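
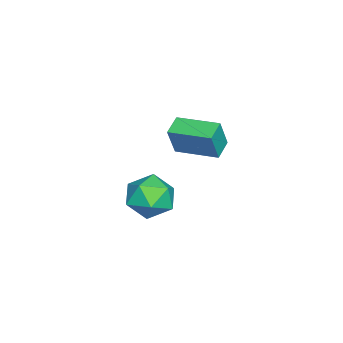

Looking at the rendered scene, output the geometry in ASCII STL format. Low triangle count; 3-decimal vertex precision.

solid 
facet normal -0.013 0.163 0.987
outer loop
vertex 3.909 -2.915 0.7
vertex 3.061 -3.782 0.832
vertex 4.244 -4.072 0.895
endloop
endfacet
facet normal 0.631 0.303 0.714
outer loop
vertex 3.909 -2.915 0.7
vertex 4.244 -4.072 0.895
vertex 4.843 -3.393 0.077
endloop
endfacet
facet normal 0.554 0.805 0.212
outer loop
vertex 3.909 -2.915 0.7
vertex 4.843 -3.393 0.077
vertex 4.029 -2.684 -0.491
endloop
endfacet
facet normal -0.139 0.975 0.175
outer loop
vertex 3.909 -2.915 0.7
vertex 4.029 -2.684 -0.491
vertex 2.928 -2.925 -0.025
endloop
endfacet
facet normal -0.489 0.578 0.654
outer loop
vertex 3.909 -2.915 0.7
vertex 2.928 -2.925 -0.025
vertex 3.061 -3.782 0.832
endloop
endfacet
facet normal 0.871 -0.289 0.398
outer loop
vertex 4.843 -3.393 0.077
vertex 4.244 -4.072 0.895
vertex 4.572 -4.555 -0.175
endloop
endfacet
facet normal -0.171 -0.517 0.839
outer loop
vertex 4.244 -4.072 0.895
vertex 3.061 -3.782 0.832
vertex 3.471 -4.796 0.291
endloop
endfacet
facet normal -0.941 0.154 0.300
outer loop
vertex 3.061 -3.782 0.832
vertex 2.928 -2.925 -0.025
vertex 2.657 -4.087 -0.277
endloop
endfacet
facet normal -0.375 0.796 -0.474
outer loop
vertex 2.928 -2.925 -0.025
vertex 4.029 -2.684 -0.491
vertex 3.256 -3.408 -1.095
endloop
endfacet
facet normal 0.745 0.523 -0.415
outer loop
vertex 4.029 -2.684 -0.491
vertex 4.843 -3.393 0.077
vertex 4.439 -3.698 -1.032
endloop
endfacet
facet normal 0.139 -0.975 -0.175
outer loop
vertex 3.591 -4.565 -0.9
vertex 4.572 -4.555 -0.175
vertex 3.471 -4.796 0.291
endloop
endfacet
facet normal -0.554 -0.805 -0.212
outer loop
vertex 3.591 -4.565 -0.9
vertex 3.471 -4.796 0.291
vertex 2.657 -4.087 -0.277
endloop
endfacet
facet normal -0.631 -0.303 -0.714
outer loop
vertex 3.591 -4.565 -0.9
vertex 2.657 -4.087 -0.277
vertex 3.256 -3.408 -1.095
endloop
endfacet
facet normal 0.013 -0.163 -0.987
outer loop
vertex 3.591 -4.565 -0.9
vertex 3.256 -3.408 -1.095
vertex 4.439 -3.698 -1.032
endloop
endfacet
facet normal 0.489 -0.578 -0.654
outer loop
vertex 3.591 -4.565 -0.9
vertex 4.439 -3.698 -1.032
vertex 4.572 -4.555 -0.175
endloop
endfacet
facet normal 0.375 -0.796 0.474
outer loop
vertex 3.471 -4.796 0.291
vertex 4.572 -4.555 -0.175
vertex 4.244 -4.072 0.895
endloop
endfacet
facet normal -0.745 -0.523 0.415
outer loop
vertex 2.657 -4.087 -0.277
vertex 3.471 -4.796 0.291
vertex 3.061 -3.782 0.832
endloop
endfacet
facet normal -0.871 0.289 -0.398
outer loop
vertex 3.256 -3.408 -1.095
vertex 2.657 -4.087 -0.277
vertex 2.928 -2.925 -0.025
endloop
endfacet
facet normal 0.171 0.517 -0.839
outer loop
vertex 4.439 -3.698 -1.032
vertex 3.256 -3.408 -1.095
vertex 4.029 -2.684 -0.491
endloop
endfacet
facet normal 0.941 -0.154 -0.300
outer loop
vertex 4.572 -4.555 -0.175
vertex 4.439 -3.698 -1.032
vertex 4.843 -3.393 0.077
endloop
endfacet
facet normal -0.947 0.135 0.293
outer loop
vertex -1.964 -4.124 1.01
vertex -1.596 -2.028 1.232
vertex -2.406 -3.883 -0.53
endloop
endfacet
facet normal -0.172 -0.980 -0.104
outer loop
vertex -1.364 -4.032 -0.852
vertex -1.964 -4.124 1.01
vertex -2.406 -3.883 -0.53
endloop
endfacet
facet normal -0.947 0.136 0.292
outer loop
vertex -2.406 -3.883 -0.53
vertex -1.596 -2.028 1.232
vertex -2.037 -1.787 -0.308
endloop
endfacet
facet normal -0.272 0.149 -0.951
outer loop
vertex -2.037 -1.787 -0.308
vertex -1.364 -4.032 -0.852
vertex -2.406 -3.883 -0.53
endloop
endfacet
facet normal 0.273 -0.149 0.951
outer loop
vertex -1.964 -4.124 1.01
vertex -0.554 -2.177 0.91
vertex -1.596 -2.028 1.232
endloop
endfacet
facet normal -0.172 -0.980 -0.104
outer loop
vertex -0.923 -4.273 0.688
vertex -1.964 -4.124 1.01
vertex -1.364 -4.032 -0.852
endloop
endfacet
facet normal 0.273 -0.149 0.951
outer loop
vertex -0.923 -4.273 0.688
vertex -0.554 -2.177 0.91
vertex -1.964 -4.124 1.01
endloop
endfacet
facet normal 0.172 0.980 0.104
outer loop
vertex -1.596 -2.028 1.232
vertex -0.554 -2.177 0.91
vertex -2.037 -1.787 -0.308
endloop
endfacet
facet normal -0.273 0.149 -0.951
outer loop
vertex -0.996 -1.936 -0.63
vertex -1.364 -4.032 -0.852
vertex -2.037 -1.787 -0.308
endloop
endfacet
facet normal 0.172 0.980 0.104
outer loop
vertex -2.037 -1.787 -0.308
vertex -0.554 -2.177 0.91
vertex -0.996 -1.936 -0.63
endloop
endfacet
facet normal 0.947 -0.135 -0.292
outer loop
vertex -0.996 -1.936 -0.63
vertex -0.923 -4.273 0.688
vertex -1.364 -4.032 -0.852
endloop
endfacet
facet normal 0.946 -0.136 -0.293
outer loop
vertex -0.554 -2.177 0.91
vertex -0.923 -4.273 0.688
vertex -0.996 -1.936 -0.63
endloop
endfacet

endsolid


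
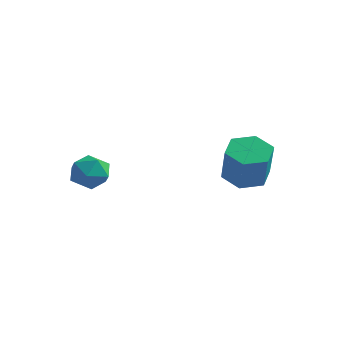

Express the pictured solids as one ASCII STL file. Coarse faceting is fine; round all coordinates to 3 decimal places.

solid 
facet normal -0.296 0.350 -0.889
outer loop
vertex 4.401 3.494 -4.022
vertex 3.699 2.742 -4.085
vertex 3.452 3.642 -3.648
endloop
endfacet
facet normal 0.255 0.926 0.280
outer loop
vertex 4.401 3.494 -4.022
vertex 3.452 3.642 -3.648
vertex 4.962 2.829 -2.333
endloop
endfacet
facet normal 0.255 0.926 0.280
outer loop
vertex 4.962 2.829 -2.333
vertex 3.452 3.642 -3.648
vertex 4.014 2.977 -1.959
endloop
endfacet
facet normal 0.296 -0.350 0.889
outer loop
vertex 4.962 2.829 -2.333
vertex 4.014 2.977 -1.959
vertex 4.261 2.078 -2.395
endloop
endfacet
facet normal -0.296 0.350 -0.889
outer loop
vertex 3.452 3.642 -3.648
vertex 3.699 2.742 -4.085
vertex 2.751 2.89 -3.711
endloop
endfacet
facet normal -0.670 0.587 0.454
outer loop
vertex 3.452 3.642 -3.648
vertex 2.751 2.89 -3.711
vertex 4.014 2.977 -1.959
endloop
endfacet
facet normal -0.670 0.588 0.454
outer loop
vertex 4.014 2.977 -1.959
vertex 2.751 2.89 -3.711
vertex 3.312 2.226 -2.022
endloop
endfacet
facet normal 0.295 -0.350 0.889
outer loop
vertex 4.014 2.977 -1.959
vertex 3.312 2.226 -2.022
vertex 4.261 2.078 -2.395
endloop
endfacet
facet normal -0.296 0.350 -0.889
outer loop
vertex 2.751 2.89 -3.711
vertex 3.699 2.742 -4.085
vertex 2.998 1.991 -4.147
endloop
endfacet
facet normal -0.925 -0.338 0.174
outer loop
vertex 2.751 2.89 -3.711
vertex 2.998 1.991 -4.147
vertex 3.312 2.226 -2.022
endloop
endfacet
facet normal -0.925 -0.338 0.174
outer loop
vertex 3.312 2.226 -2.022
vertex 2.998 1.991 -4.147
vertex 3.559 1.326 -2.458
endloop
endfacet
facet normal 0.295 -0.350 0.889
outer loop
vertex 3.312 2.226 -2.022
vertex 3.559 1.326 -2.458
vertex 4.261 2.078 -2.395
endloop
endfacet
facet normal -0.296 0.350 -0.889
outer loop
vertex 2.998 1.991 -4.147
vertex 3.699 2.742 -4.085
vertex 3.946 1.843 -4.521
endloop
endfacet
facet normal -0.255 -0.926 -0.280
outer loop
vertex 2.998 1.991 -4.147
vertex 3.946 1.843 -4.521
vertex 3.559 1.326 -2.458
endloop
endfacet
facet normal -0.255 -0.926 -0.280
outer loop
vertex 3.559 1.326 -2.458
vertex 3.946 1.843 -4.521
vertex 4.508 1.178 -2.832
endloop
endfacet
facet normal 0.296 -0.350 0.889
outer loop
vertex 3.559 1.326 -2.458
vertex 4.508 1.178 -2.832
vertex 4.261 2.078 -2.395
endloop
endfacet
facet normal -0.295 0.350 -0.889
outer loop
vertex 3.946 1.843 -4.521
vertex 3.699 2.742 -4.085
vertex 4.648 2.594 -4.458
endloop
endfacet
facet normal 0.670 -0.588 -0.454
outer loop
vertex 3.946 1.843 -4.521
vertex 4.648 2.594 -4.458
vertex 4.508 1.178 -2.832
endloop
endfacet
facet normal 0.671 -0.587 -0.454
outer loop
vertex 4.508 1.178 -2.832
vertex 4.648 2.594 -4.458
vertex 5.209 1.93 -2.769
endloop
endfacet
facet normal 0.296 -0.350 0.889
outer loop
vertex 4.508 1.178 -2.832
vertex 5.209 1.93 -2.769
vertex 4.261 2.078 -2.395
endloop
endfacet
facet normal -0.295 0.350 -0.889
outer loop
vertex 4.648 2.594 -4.458
vertex 3.699 2.742 -4.085
vertex 4.401 3.494 -4.022
endloop
endfacet
facet normal 0.925 0.338 -0.174
outer loop
vertex 4.648 2.594 -4.458
vertex 4.401 3.494 -4.022
vertex 5.209 1.93 -2.769
endloop
endfacet
facet normal 0.925 0.338 -0.174
outer loop
vertex 5.209 1.93 -2.769
vertex 4.401 3.494 -4.022
vertex 4.962 2.829 -2.333
endloop
endfacet
facet normal 0.296 -0.350 0.889
outer loop
vertex 5.209 1.93 -2.769
vertex 4.962 2.829 -2.333
vertex 4.261 2.078 -2.395
endloop
endfacet
facet normal -0.137 -0.094 0.986
outer loop
vertex -0.832 -1.87 -2.466
vertex -0.845 -2.811 -2.558
vertex -0.027 -2.363 -2.401
endloop
endfacet
facet normal 0.235 0.495 0.837
outer loop
vertex -0.832 -1.87 -2.466
vertex -0.027 -2.363 -2.401
vertex -0.045 -1.546 -2.879
endloop
endfacet
facet normal -0.159 0.901 0.404
outer loop
vertex -0.832 -1.87 -2.466
vertex -0.045 -1.546 -2.879
vertex -0.874 -1.49 -3.331
endloop
endfacet
facet normal -0.776 0.563 0.285
outer loop
vertex -0.832 -1.87 -2.466
vertex -0.874 -1.49 -3.331
vertex -1.369 -2.272 -3.133
endloop
endfacet
facet normal -0.762 -0.053 0.645
outer loop
vertex -0.832 -1.87 -2.466
vertex -1.369 -2.272 -3.133
vertex -0.845 -2.811 -2.558
endloop
endfacet
facet normal 0.823 0.300 0.482
outer loop
vertex -0.045 -1.546 -2.879
vertex -0.027 -2.363 -2.401
vertex 0.429 -2.288 -3.227
endloop
endfacet
facet normal 0.220 -0.655 0.723
outer loop
vertex -0.027 -2.363 -2.401
vertex -0.845 -2.811 -2.558
vertex -0.066 -3.07 -3.029
endloop
endfacet
facet normal -0.792 -0.586 0.172
outer loop
vertex -0.845 -2.811 -2.558
vertex -1.369 -2.272 -3.133
vertex -0.895 -3.014 -3.481
endloop
endfacet
facet normal -0.813 0.411 -0.412
outer loop
vertex -1.369 -2.272 -3.133
vertex -0.874 -1.49 -3.331
vertex -0.913 -2.197 -3.959
endloop
endfacet
facet normal 0.185 0.958 -0.221
outer loop
vertex -0.874 -1.49 -3.331
vertex -0.045 -1.546 -2.879
vertex -0.095 -1.749 -3.802
endloop
endfacet
facet normal 0.776 -0.563 -0.285
outer loop
vertex -0.108 -2.69 -3.894
vertex 0.429 -2.288 -3.227
vertex -0.066 -3.07 -3.029
endloop
endfacet
facet normal 0.159 -0.901 -0.404
outer loop
vertex -0.108 -2.69 -3.894
vertex -0.066 -3.07 -3.029
vertex -0.895 -3.014 -3.481
endloop
endfacet
facet normal -0.235 -0.495 -0.837
outer loop
vertex -0.108 -2.69 -3.894
vertex -0.895 -3.014 -3.481
vertex -0.913 -2.197 -3.959
endloop
endfacet
facet normal 0.137 0.094 -0.986
outer loop
vertex -0.108 -2.69 -3.894
vertex -0.913 -2.197 -3.959
vertex -0.095 -1.749 -3.802
endloop
endfacet
facet normal 0.762 0.053 -0.645
outer loop
vertex -0.108 -2.69 -3.894
vertex -0.095 -1.749 -3.802
vertex 0.429 -2.288 -3.227
endloop
endfacet
facet normal 0.813 -0.411 0.412
outer loop
vertex -0.066 -3.07 -3.029
vertex 0.429 -2.288 -3.227
vertex -0.027 -2.363 -2.401
endloop
endfacet
facet normal -0.185 -0.958 0.221
outer loop
vertex -0.895 -3.014 -3.481
vertex -0.066 -3.07 -3.029
vertex -0.845 -2.811 -2.558
endloop
endfacet
facet normal -0.823 -0.300 -0.482
outer loop
vertex -0.913 -2.197 -3.959
vertex -0.895 -3.014 -3.481
vertex -1.369 -2.272 -3.133
endloop
endfacet
facet normal -0.220 0.655 -0.723
outer loop
vertex -0.095 -1.749 -3.802
vertex -0.913 -2.197 -3.959
vertex -0.874 -1.49 -3.331
endloop
endfacet
facet normal 0.792 0.586 -0.172
outer loop
vertex 0.429 -2.288 -3.227
vertex -0.095 -1.749 -3.802
vertex -0.045 -1.546 -2.879
endloop
endfacet

endsolid


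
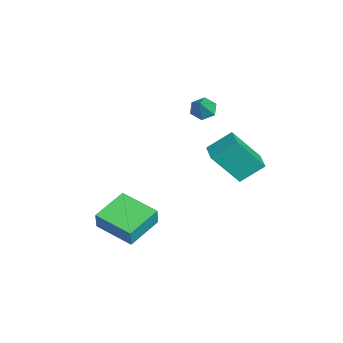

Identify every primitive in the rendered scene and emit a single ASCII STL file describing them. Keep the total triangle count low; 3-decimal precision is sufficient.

solid 
facet normal -0.634 0.201 -0.747
outer loop
vertex -1.442 0.559 2.551
vertex -1.89 0.678 2.963
vertex -1.518 1.134 2.77
endloop
endfacet
facet normal 0.959 0.203 -0.199
outer loop
vertex -1.442 0.559 2.551
vertex -1.518 1.134 2.77
vertex -1.15 0.442 3.837
endloop
endfacet
facet normal -0.634 0.201 -0.747
outer loop
vertex -1.518 1.134 2.77
vertex -1.89 0.678 2.963
vertex -1.966 1.253 3.182
endloop
endfacet
facet normal 0.516 0.789 0.334
outer loop
vertex -1.518 1.134 2.77
vertex -1.966 1.253 3.182
vertex -1.15 0.442 3.837
endloop
endfacet
facet normal -0.632 0.201 -0.748
outer loop
vertex -1.966 1.253 3.182
vertex -1.89 0.678 2.963
vertex -2.339 0.796 3.374
endloop
endfacet
facet normal -0.180 0.502 0.846
outer loop
vertex -1.966 1.253 3.182
vertex -2.339 0.796 3.374
vertex -1.15 0.442 3.837
endloop
endfacet
facet normal -0.632 0.201 -0.748
outer loop
vertex -2.339 0.796 3.374
vertex -1.89 0.678 2.963
vertex -2.263 0.221 3.155
endloop
endfacet
facet normal -0.431 -0.370 0.823
outer loop
vertex -2.339 0.796 3.374
vertex -2.263 0.221 3.155
vertex -1.15 0.442 3.837
endloop
endfacet
facet normal -0.633 0.202 -0.748
outer loop
vertex -2.263 0.221 3.155
vertex -1.89 0.678 2.963
vertex -1.815 0.103 2.744
endloop
endfacet
facet normal 0.013 -0.957 0.289
outer loop
vertex -2.263 0.221 3.155
vertex -1.815 0.103 2.744
vertex -1.15 0.442 3.837
endloop
endfacet
facet normal -0.633 0.202 -0.747
outer loop
vertex -1.815 0.103 2.744
vertex -1.89 0.678 2.963
vertex -1.442 0.559 2.551
endloop
endfacet
facet normal 0.707 -0.672 -0.222
outer loop
vertex -1.815 0.103 2.744
vertex -1.442 0.559 2.551
vertex -1.15 0.442 3.837
endloop
endfacet
facet normal -0.997 -0.073 -0.034
outer loop
vertex 1.402 0.417 2.796
vertex 1.296 1.488 3.61
vertex 1.367 1.643 1.178
endloop
endfacet
facet normal 0.079 -0.794 -0.603
outer loop
vertex 2.304 1.712 1.21
vertex 1.402 0.417 2.796
vertex 1.367 1.643 1.178
endloop
endfacet
facet normal -0.997 -0.073 -0.034
outer loop
vertex 1.367 1.643 1.178
vertex 1.296 1.488 3.61
vertex 1.261 2.714 1.992
endloop
endfacet
facet normal -0.017 0.604 -0.797
outer loop
vertex 1.261 2.714 1.992
vertex 2.304 1.712 1.21
vertex 1.367 1.643 1.178
endloop
endfacet
facet normal 0.017 -0.604 0.797
outer loop
vertex 1.402 0.417 2.796
vertex 2.233 1.557 3.642
vertex 1.296 1.488 3.61
endloop
endfacet
facet normal 0.079 -0.794 -0.603
outer loop
vertex 2.339 0.486 2.828
vertex 1.402 0.417 2.796
vertex 2.304 1.712 1.21
endloop
endfacet
facet normal 0.017 -0.604 0.797
outer loop
vertex 2.339 0.486 2.828
vertex 2.233 1.557 3.642
vertex 1.402 0.417 2.796
endloop
endfacet
facet normal -0.079 0.794 0.603
outer loop
vertex 1.296 1.488 3.61
vertex 2.233 1.557 3.642
vertex 1.261 2.714 1.992
endloop
endfacet
facet normal -0.017 0.604 -0.797
outer loop
vertex 2.198 2.783 2.024
vertex 2.304 1.712 1.21
vertex 1.261 2.714 1.992
endloop
endfacet
facet normal -0.079 0.794 0.603
outer loop
vertex 1.261 2.714 1.992
vertex 2.233 1.557 3.642
vertex 2.198 2.783 2.024
endloop
endfacet
facet normal 0.997 0.073 0.034
outer loop
vertex 2.198 2.783 2.024
vertex 2.339 0.486 2.828
vertex 2.304 1.712 1.21
endloop
endfacet
facet normal 0.997 0.073 0.034
outer loop
vertex 2.233 1.557 3.642
vertex 2.339 0.486 2.828
vertex 2.198 2.783 2.024
endloop
endfacet
facet normal -0.680 0.696 0.230
outer loop
vertex 0.963 -3.063 -0.144
vertex 2.245 -1.717 -0.425
vertex 0.711 -3.011 -1.048
endloop
endfacet
facet normal -0.682 -0.716 0.149
outer loop
vertex 1.915 -4.243 -1.455
vertex 0.963 -3.063 -0.144
vertex 0.711 -3.011 -1.048
endloop
endfacet
facet normal -0.680 0.696 0.230
outer loop
vertex 0.711 -3.011 -1.048
vertex 2.245 -1.717 -0.425
vertex 1.993 -1.665 -1.329
endloop
endfacet
facet normal -0.269 0.055 -0.962
outer loop
vertex 1.993 -1.665 -1.329
vertex 1.915 -4.243 -1.455
vertex 0.711 -3.011 -1.048
endloop
endfacet
facet normal 0.269 -0.055 0.962
outer loop
vertex 0.963 -3.063 -0.144
vertex 3.449 -2.949 -0.832
vertex 2.245 -1.717 -0.425
endloop
endfacet
facet normal -0.682 -0.716 0.149
outer loop
vertex 2.167 -4.295 -0.551
vertex 0.963 -3.063 -0.144
vertex 1.915 -4.243 -1.455
endloop
endfacet
facet normal 0.269 -0.055 0.962
outer loop
vertex 2.167 -4.295 -0.551
vertex 3.449 -2.949 -0.832
vertex 0.963 -3.063 -0.144
endloop
endfacet
facet normal 0.682 0.716 -0.149
outer loop
vertex 2.245 -1.717 -0.425
vertex 3.449 -2.949 -0.832
vertex 1.993 -1.665 -1.329
endloop
endfacet
facet normal -0.269 0.055 -0.962
outer loop
vertex 3.197 -2.897 -1.736
vertex 1.915 -4.243 -1.455
vertex 1.993 -1.665 -1.329
endloop
endfacet
facet normal 0.682 0.716 -0.149
outer loop
vertex 1.993 -1.665 -1.329
vertex 3.449 -2.949 -0.832
vertex 3.197 -2.897 -1.736
endloop
endfacet
facet normal 0.680 -0.696 -0.230
outer loop
vertex 3.197 -2.897 -1.736
vertex 2.167 -4.295 -0.551
vertex 1.915 -4.243 -1.455
endloop
endfacet
facet normal 0.680 -0.696 -0.230
outer loop
vertex 3.449 -2.949 -0.832
vertex 2.167 -4.295 -0.551
vertex 3.197 -2.897 -1.736
endloop
endfacet

endsolid


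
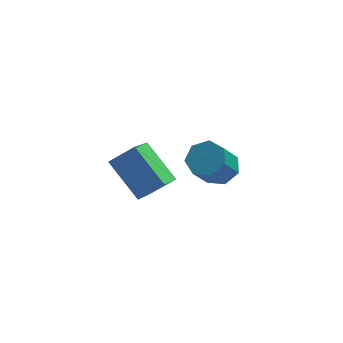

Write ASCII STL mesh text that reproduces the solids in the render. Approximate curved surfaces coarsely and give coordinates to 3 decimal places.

solid 
facet normal -0.813 -0.189 -0.551
outer loop
vertex -1.464 0.225 2.066
vertex -1.117 1.544 1.103
vertex -0.642 -0.656 1.155
endloop
endfacet
facet normal -0.208 -0.790 0.577
outer loop
vertex 0.097 -0.484 1.657
vertex -1.464 0.225 2.066
vertex -0.642 -0.656 1.155
endloop
endfacet
facet normal -0.813 -0.189 -0.551
outer loop
vertex -0.642 -0.656 1.155
vertex -1.117 1.544 1.103
vertex -0.295 0.664 0.192
endloop
endfacet
facet normal 0.545 -0.583 -0.603
outer loop
vertex -0.295 0.664 0.192
vertex 0.097 -0.484 1.657
vertex -0.642 -0.656 1.155
endloop
endfacet
facet normal -0.545 0.583 0.602
outer loop
vertex -1.464 0.225 2.066
vertex -0.378 1.716 1.605
vertex -1.117 1.544 1.103
endloop
endfacet
facet normal -0.208 -0.791 0.576
outer loop
vertex -0.725 0.396 2.568
vertex -1.464 0.225 2.066
vertex 0.097 -0.484 1.657
endloop
endfacet
facet normal -0.545 0.583 0.603
outer loop
vertex -0.725 0.396 2.568
vertex -0.378 1.716 1.605
vertex -1.464 0.225 2.066
endloop
endfacet
facet normal 0.208 0.790 -0.576
outer loop
vertex -1.117 1.544 1.103
vertex -0.378 1.716 1.605
vertex -0.295 0.664 0.192
endloop
endfacet
facet normal 0.544 -0.583 -0.603
outer loop
vertex 0.444 0.835 0.694
vertex 0.097 -0.484 1.657
vertex -0.295 0.664 0.192
endloop
endfacet
facet normal 0.209 0.790 -0.576
outer loop
vertex -0.295 0.664 0.192
vertex -0.378 1.716 1.605
vertex 0.444 0.835 0.694
endloop
endfacet
facet normal 0.813 0.189 0.551
outer loop
vertex 0.444 0.835 0.694
vertex -0.725 0.396 2.568
vertex 0.097 -0.484 1.657
endloop
endfacet
facet normal 0.813 0.188 0.551
outer loop
vertex -0.378 1.716 1.605
vertex -0.725 0.396 2.568
vertex 0.444 0.835 0.694
endloop
endfacet
facet normal 0.368 0.486 -0.793
outer loop
vertex 2.383 3.343 -1.325
vertex 1.82 3.704 -1.365
vertex 2.379 3.84 -1.022
endloop
endfacet
facet normal 0.930 -0.186 0.318
outer loop
vertex 2.383 3.343 -1.325
vertex 2.379 3.84 -1.022
vertex 1.923 2.736 -0.334
endloop
endfacet
facet normal 0.930 -0.186 0.318
outer loop
vertex 1.923 2.736 -0.334
vertex 2.379 3.84 -1.022
vertex 1.919 3.233 -0.031
endloop
endfacet
facet normal -0.369 -0.486 0.792
outer loop
vertex 1.923 2.736 -0.334
vertex 1.919 3.233 -0.031
vertex 1.36 3.096 -0.375
endloop
endfacet
facet normal 0.368 0.486 -0.793
outer loop
vertex 2.379 3.84 -1.022
vertex 1.82 3.704 -1.365
vertex 1.954 4.234 -0.978
endloop
endfacet
facet normal 0.574 0.552 0.605
outer loop
vertex 2.379 3.84 -1.022
vertex 1.954 4.234 -0.978
vertex 1.919 3.233 -0.031
endloop
endfacet
facet normal 0.574 0.552 0.605
outer loop
vertex 1.919 3.233 -0.031
vertex 1.954 4.234 -0.978
vertex 1.494 3.627 0.013
endloop
endfacet
facet normal -0.369 -0.486 0.792
outer loop
vertex 1.919 3.233 -0.031
vertex 1.494 3.627 0.013
vertex 1.36 3.096 -0.375
endloop
endfacet
facet normal 0.369 0.485 -0.793
outer loop
vertex 1.954 4.234 -0.978
vertex 1.82 3.704 -1.365
vertex 1.428 4.229 -1.226
endloop
endfacet
facet normal -0.214 0.874 0.436
outer loop
vertex 1.954 4.234 -0.978
vertex 1.428 4.229 -1.226
vertex 1.494 3.627 0.013
endloop
endfacet
facet normal -0.216 0.874 0.436
outer loop
vertex 1.494 3.627 0.013
vertex 1.428 4.229 -1.226
vertex 0.968 3.621 -0.235
endloop
endfacet
facet normal -0.368 -0.486 0.793
outer loop
vertex 1.494 3.627 0.013
vertex 0.968 3.621 -0.235
vertex 1.36 3.096 -0.375
endloop
endfacet
facet normal 0.369 0.485 -0.793
outer loop
vertex 1.428 4.229 -1.226
vertex 1.82 3.704 -1.365
vertex 1.197 3.828 -1.579
endloop
endfacet
facet normal -0.841 0.538 -0.060
outer loop
vertex 1.428 4.229 -1.226
vertex 1.197 3.828 -1.579
vertex 0.968 3.621 -0.235
endloop
endfacet
facet normal -0.840 0.539 -0.060
outer loop
vertex 0.968 3.621 -0.235
vertex 1.197 3.828 -1.579
vertex 0.737 3.221 -0.588
endloop
endfacet
facet normal -0.368 -0.486 0.792
outer loop
vertex 0.968 3.621 -0.235
vertex 0.737 3.221 -0.588
vertex 1.36 3.096 -0.375
endloop
endfacet
facet normal 0.369 0.486 -0.792
outer loop
vertex 1.197 3.828 -1.579
vertex 1.82 3.704 -1.365
vertex 1.436 3.334 -1.771
endloop
endfacet
facet normal -0.834 -0.204 -0.512
outer loop
vertex 1.197 3.828 -1.579
vertex 1.436 3.334 -1.771
vertex 0.737 3.221 -0.588
endloop
endfacet
facet normal -0.835 -0.202 -0.512
outer loop
vertex 0.737 3.221 -0.588
vertex 1.436 3.334 -1.771
vertex 0.975 2.726 -0.78
endloop
endfacet
facet normal -0.368 -0.485 0.793
outer loop
vertex 0.737 3.221 -0.588
vertex 0.975 2.726 -0.78
vertex 1.36 3.096 -0.375
endloop
endfacet
facet normal 0.369 0.487 -0.792
outer loop
vertex 1.436 3.334 -1.771
vertex 1.82 3.704 -1.365
vertex 1.964 3.118 -1.658
endloop
endfacet
facet normal -0.200 -0.791 -0.578
outer loop
vertex 1.436 3.334 -1.771
vertex 1.964 3.118 -1.658
vertex 0.975 2.726 -0.78
endloop
endfacet
facet normal -0.199 -0.792 -0.577
outer loop
vertex 0.975 2.726 -0.78
vertex 1.964 3.118 -1.658
vertex 1.503 2.511 -0.667
endloop
endfacet
facet normal -0.368 -0.486 0.793
outer loop
vertex 0.975 2.726 -0.78
vertex 1.503 2.511 -0.667
vertex 1.36 3.096 -0.375
endloop
endfacet
facet normal 0.368 0.487 -0.792
outer loop
vertex 1.964 3.118 -1.658
vertex 1.82 3.704 -1.365
vertex 2.383 3.343 -1.325
endloop
endfacet
facet normal 0.586 -0.784 -0.207
outer loop
vertex 1.964 3.118 -1.658
vertex 2.383 3.343 -1.325
vertex 1.503 2.511 -0.667
endloop
endfacet
facet normal 0.585 -0.784 -0.208
outer loop
vertex 1.503 2.511 -0.667
vertex 2.383 3.343 -1.325
vertex 1.923 2.736 -0.334
endloop
endfacet
facet normal -0.368 -0.486 0.793
outer loop
vertex 1.503 2.511 -0.667
vertex 1.923 2.736 -0.334
vertex 1.36 3.096 -0.375
endloop
endfacet

endsolid


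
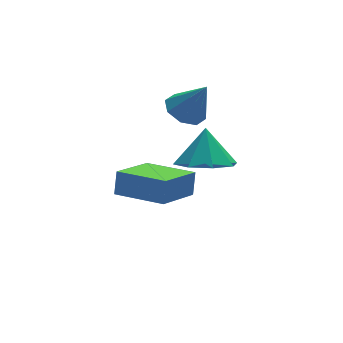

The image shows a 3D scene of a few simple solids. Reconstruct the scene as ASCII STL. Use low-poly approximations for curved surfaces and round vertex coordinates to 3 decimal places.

solid 
facet normal -0.374 0.308 -0.875
outer loop
vertex 1.635 -0.63 0.892
vertex 1.066 -0.284 1.257
vertex 1.762 -0.08 1.031
endloop
endfacet
facet normal 0.974 -0.225 -0.002
outer loop
vertex 1.635 -0.63 0.892
vertex 1.762 -0.08 1.031
vertex 1.614 -0.736 2.543
endloop
endfacet
facet normal -0.374 0.308 -0.875
outer loop
vertex 1.762 -0.08 1.031
vertex 1.066 -0.284 1.257
vertex 1.481 0.351 1.303
endloop
endfacet
facet normal 0.876 0.406 0.262
outer loop
vertex 1.762 -0.08 1.031
vertex 1.481 0.351 1.303
vertex 1.614 -0.736 2.543
endloop
endfacet
facet normal -0.373 0.307 -0.875
outer loop
vertex 1.481 0.351 1.303
vertex 1.066 -0.284 1.257
vertex 0.957 0.41 1.547
endloop
endfacet
facet normal 0.358 0.721 0.594
outer loop
vertex 1.481 0.351 1.303
vertex 0.957 0.41 1.547
vertex 1.614 -0.736 2.543
endloop
endfacet
facet normal -0.374 0.307 -0.875
outer loop
vertex 0.957 0.41 1.547
vertex 1.066 -0.284 1.257
vertex 0.496 0.063 1.622
endloop
endfacet
facet normal -0.274 0.537 0.798
outer loop
vertex 0.957 0.41 1.547
vertex 0.496 0.063 1.622
vertex 1.614 -0.736 2.543
endloop
endfacet
facet normal -0.372 0.309 -0.875
outer loop
vertex 0.496 0.063 1.622
vertex 1.066 -0.284 1.257
vertex 0.369 -0.487 1.482
endloop
endfacet
facet normal -0.653 -0.042 0.756
outer loop
vertex 0.496 0.063 1.622
vertex 0.369 -0.487 1.482
vertex 1.614 -0.736 2.543
endloop
endfacet
facet normal -0.372 0.308 -0.876
outer loop
vertex 0.369 -0.487 1.482
vertex 1.066 -0.284 1.257
vertex 0.65 -0.918 1.211
endloop
endfacet
facet normal -0.554 -0.671 0.493
outer loop
vertex 0.369 -0.487 1.482
vertex 0.65 -0.918 1.211
vertex 1.614 -0.736 2.543
endloop
endfacet
facet normal -0.374 0.309 -0.874
outer loop
vertex 0.65 -0.918 1.211
vertex 1.066 -0.284 1.257
vertex 1.174 -0.977 0.966
endloop
endfacet
facet normal -0.036 -0.986 0.161
outer loop
vertex 0.65 -0.918 1.211
vertex 1.174 -0.977 0.966
vertex 1.614 -0.736 2.543
endloop
endfacet
facet normal -0.373 0.309 -0.875
outer loop
vertex 1.174 -0.977 0.966
vertex 1.066 -0.284 1.257
vertex 1.635 -0.63 0.892
endloop
endfacet
facet normal 0.596 -0.802 -0.044
outer loop
vertex 1.174 -0.977 0.966
vertex 1.635 -0.63 0.892
vertex 1.614 -0.736 2.543
endloop
endfacet
facet normal -0.745 -0.531 0.404
outer loop
vertex -0.147 -1.7 -0.881
vertex -1.305 -0.285 -1.159
vertex -0.355 -2.033 -1.702
endloop
endfacet
facet normal 0.627 -0.764 0.151
outer loop
vertex 1.045 -1.035 -2.461
vertex -0.147 -1.7 -0.881
vertex -0.355 -2.033 -1.702
endloop
endfacet
facet normal -0.745 -0.531 0.404
outer loop
vertex -0.355 -2.033 -1.702
vertex -1.305 -0.285 -1.159
vertex -1.514 -0.617 -1.98
endloop
endfacet
facet normal -0.229 -0.365 -0.902
outer loop
vertex -1.514 -0.617 -1.98
vertex 1.045 -1.035 -2.461
vertex -0.355 -2.033 -1.702
endloop
endfacet
facet normal 0.229 0.365 0.902
outer loop
vertex -0.147 -1.7 -0.881
vertex 0.095 0.713 -1.918
vertex -1.305 -0.285 -1.159
endloop
endfacet
facet normal 0.626 -0.765 0.150
outer loop
vertex 1.254 -0.703 -1.64
vertex -0.147 -1.7 -0.881
vertex 1.045 -1.035 -2.461
endloop
endfacet
facet normal 0.229 0.365 0.902
outer loop
vertex 1.254 -0.703 -1.64
vertex 0.095 0.713 -1.918
vertex -0.147 -1.7 -0.881
endloop
endfacet
facet normal -0.626 0.765 -0.150
outer loop
vertex -1.305 -0.285 -1.159
vertex 0.095 0.713 -1.918
vertex -1.514 -0.617 -1.98
endloop
endfacet
facet normal -0.229 -0.365 -0.902
outer loop
vertex -0.113 0.38 -2.739
vertex 1.045 -1.035 -2.461
vertex -1.514 -0.617 -1.98
endloop
endfacet
facet normal -0.626 0.765 -0.152
outer loop
vertex -1.514 -0.617 -1.98
vertex 0.095 0.713 -1.918
vertex -0.113 0.38 -2.739
endloop
endfacet
facet normal 0.745 0.530 -0.404
outer loop
vertex -0.113 0.38 -2.739
vertex 1.254 -0.703 -1.64
vertex 1.045 -1.035 -2.461
endloop
endfacet
facet normal 0.745 0.531 -0.404
outer loop
vertex 0.095 0.713 -1.918
vertex 1.254 -0.703 -1.64
vertex -0.113 0.38 -2.739
endloop
endfacet
facet normal -0.190 -0.461 -0.867
outer loop
vertex 1.38 -3.811 1.212
vertex 0.403 -3.637 1.334
vertex 1.162 -3.145 0.906
endloop
endfacet
facet normal 0.880 0.403 0.250
outer loop
vertex 1.38 -3.811 1.212
vertex 1.162 -3.145 0.906
vertex 0.657 -3.023 2.486
endloop
endfacet
facet normal -0.190 -0.461 -0.867
outer loop
vertex 1.162 -3.145 0.906
vertex 0.403 -3.637 1.334
vertex 0.499 -2.767 0.85
endloop
endfacet
facet normal 0.488 0.869 0.089
outer loop
vertex 1.162 -3.145 0.906
vertex 0.499 -2.767 0.85
vertex 0.657 -3.023 2.486
endloop
endfacet
facet normal -0.191 -0.461 -0.867
outer loop
vertex 0.499 -2.767 0.85
vertex 0.403 -3.637 1.334
vertex -0.22 -2.898 1.078
endloop
endfacet
facet normal -0.126 0.978 0.165
outer loop
vertex 0.499 -2.767 0.85
vertex -0.22 -2.898 1.078
vertex 0.657 -3.023 2.486
endloop
endfacet
facet normal -0.190 -0.460 -0.867
outer loop
vertex -0.22 -2.898 1.078
vertex 0.403 -3.637 1.334
vertex -0.574 -3.462 1.455
endloop
endfacet
facet normal -0.603 0.669 0.435
outer loop
vertex -0.22 -2.898 1.078
vertex -0.574 -3.462 1.455
vertex 0.657 -3.023 2.486
endloop
endfacet
facet normal -0.190 -0.462 -0.866
outer loop
vertex -0.574 -3.462 1.455
vertex 0.403 -3.637 1.334
vertex -0.355 -4.128 1.762
endloop
endfacet
facet normal -0.663 0.123 0.739
outer loop
vertex -0.574 -3.462 1.455
vertex -0.355 -4.128 1.762
vertex 0.657 -3.023 2.486
endloop
endfacet
facet normal -0.191 -0.460 -0.867
outer loop
vertex -0.355 -4.128 1.762
vertex 0.403 -3.637 1.334
vertex 0.308 -4.507 1.817
endloop
endfacet
facet normal -0.270 -0.342 0.900
outer loop
vertex -0.355 -4.128 1.762
vertex 0.308 -4.507 1.817
vertex 0.657 -3.023 2.486
endloop
endfacet
facet normal -0.189 -0.461 -0.867
outer loop
vertex 0.308 -4.507 1.817
vertex 0.403 -3.637 1.334
vertex 1.027 -4.375 1.59
endloop
endfacet
facet normal 0.343 -0.452 0.824
outer loop
vertex 0.308 -4.507 1.817
vertex 1.027 -4.375 1.59
vertex 0.657 -3.023 2.486
endloop
endfacet
facet normal -0.190 -0.462 -0.866
outer loop
vertex 1.027 -4.375 1.59
vertex 0.403 -3.637 1.334
vertex 1.38 -3.811 1.212
endloop
endfacet
facet normal 0.820 -0.142 0.554
outer loop
vertex 1.027 -4.375 1.59
vertex 1.38 -3.811 1.212
vertex 0.657 -3.023 2.486
endloop
endfacet

endsolid


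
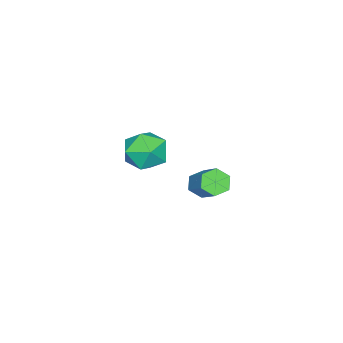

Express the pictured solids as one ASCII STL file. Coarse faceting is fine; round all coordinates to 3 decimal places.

solid 
facet normal -0.495 -0.610 -0.619
outer loop
vertex -0.614 2.129 -0.295
vertex -1.164 2.453 -0.175
vertex -0.779 2.638 -0.665
endloop
endfacet
facet normal 0.832 -0.124 -0.541
outer loop
vertex -0.614 2.129 -0.295
vertex -0.779 2.638 -0.665
vertex 0.255 3.204 0.795
endloop
endfacet
facet normal 0.832 -0.124 -0.541
outer loop
vertex 0.255 3.204 0.795
vertex -0.779 2.638 -0.665
vertex 0.09 3.712 0.425
endloop
endfacet
facet normal 0.493 0.611 0.619
outer loop
vertex 0.255 3.204 0.795
vertex 0.09 3.712 0.425
vertex -0.296 3.527 0.915
endloop
endfacet
facet normal -0.494 -0.611 -0.619
outer loop
vertex -0.779 2.638 -0.665
vertex -1.164 2.453 -0.175
vertex -1.33 2.961 -0.544
endloop
endfacet
facet normal 0.194 0.617 -0.763
outer loop
vertex -0.779 2.638 -0.665
vertex -1.33 2.961 -0.544
vertex 0.09 3.712 0.425
endloop
endfacet
facet normal 0.195 0.616 -0.763
outer loop
vertex 0.09 3.712 0.425
vertex -1.33 2.961 -0.544
vertex -0.461 4.036 0.546
endloop
endfacet
facet normal 0.494 0.610 0.620
outer loop
vertex 0.09 3.712 0.425
vertex -0.461 4.036 0.546
vertex -0.296 3.527 0.915
endloop
endfacet
facet normal -0.493 -0.611 -0.619
outer loop
vertex -1.33 2.961 -0.544
vertex -1.164 2.453 -0.175
vertex -1.715 2.776 -0.055
endloop
endfacet
facet normal -0.636 0.739 -0.221
outer loop
vertex -1.33 2.961 -0.544
vertex -1.715 2.776 -0.055
vertex -0.461 4.036 0.546
endloop
endfacet
facet normal -0.636 0.739 -0.221
outer loop
vertex -0.461 4.036 0.546
vertex -1.715 2.776 -0.055
vertex -0.846 3.851 1.035
endloop
endfacet
facet normal 0.494 0.610 0.620
outer loop
vertex -0.461 4.036 0.546
vertex -0.846 3.851 1.035
vertex -0.296 3.527 0.915
endloop
endfacet
facet normal -0.493 -0.611 -0.619
outer loop
vertex -1.715 2.776 -0.055
vertex -1.164 2.453 -0.175
vertex -1.55 2.268 0.315
endloop
endfacet
facet normal -0.832 0.124 0.541
outer loop
vertex -1.715 2.776 -0.055
vertex -1.55 2.268 0.315
vertex -0.846 3.851 1.035
endloop
endfacet
facet normal -0.832 0.124 0.541
outer loop
vertex -0.846 3.851 1.035
vertex -1.55 2.268 0.315
vertex -0.681 3.342 1.405
endloop
endfacet
facet normal 0.495 0.610 0.619
outer loop
vertex -0.846 3.851 1.035
vertex -0.681 3.342 1.405
vertex -0.296 3.527 0.915
endloop
endfacet
facet normal -0.494 -0.610 -0.620
outer loop
vertex -1.55 2.268 0.315
vertex -1.164 2.453 -0.175
vertex -0.999 1.944 0.194
endloop
endfacet
facet normal -0.195 -0.616 0.763
outer loop
vertex -1.55 2.268 0.315
vertex -0.999 1.944 0.194
vertex -0.681 3.342 1.405
endloop
endfacet
facet normal -0.194 -0.617 0.763
outer loop
vertex -0.681 3.342 1.405
vertex -0.999 1.944 0.194
vertex -0.13 3.019 1.284
endloop
endfacet
facet normal 0.494 0.611 0.619
outer loop
vertex -0.681 3.342 1.405
vertex -0.13 3.019 1.284
vertex -0.296 3.527 0.915
endloop
endfacet
facet normal -0.494 -0.610 -0.620
outer loop
vertex -0.999 1.944 0.194
vertex -1.164 2.453 -0.175
vertex -0.614 2.129 -0.295
endloop
endfacet
facet normal 0.636 -0.739 0.221
outer loop
vertex -0.999 1.944 0.194
vertex -0.614 2.129 -0.295
vertex -0.13 3.019 1.284
endloop
endfacet
facet normal 0.636 -0.739 0.221
outer loop
vertex -0.13 3.019 1.284
vertex -0.614 2.129 -0.295
vertex 0.255 3.204 0.795
endloop
endfacet
facet normal 0.493 0.611 0.619
outer loop
vertex -0.13 3.019 1.284
vertex 0.255 3.204 0.795
vertex -0.296 3.527 0.915
endloop
endfacet
facet normal 0.106 0.467 0.878
outer loop
vertex -4.013 -0.962 -0.581
vertex -3.465 -1.844 -0.178
vertex -2.904 -1.024 -0.682
endloop
endfacet
facet normal 0.083 0.936 0.341
outer loop
vertex -4.013 -0.962 -0.581
vertex -2.904 -1.024 -0.682
vertex -3.522 -0.658 -1.535
endloop
endfacet
facet normal -0.534 0.846 -0.005
outer loop
vertex -4.013 -0.962 -0.581
vertex -3.522 -0.658 -1.535
vertex -4.464 -1.253 -1.558
endloop
endfacet
facet normal -0.893 0.320 0.317
outer loop
vertex -4.013 -0.962 -0.581
vertex -4.464 -1.253 -1.558
vertex -4.429 -1.986 -0.719
endloop
endfacet
facet normal -0.497 0.086 0.863
outer loop
vertex -4.013 -0.962 -0.581
vertex -4.429 -1.986 -0.719
vertex -3.465 -1.844 -0.178
endloop
endfacet
facet normal 0.615 0.781 -0.110
outer loop
vertex -3.522 -0.658 -1.535
vertex -2.904 -1.024 -0.682
vertex -2.671 -1.354 -1.721
endloop
endfacet
facet normal 0.651 0.021 0.759
outer loop
vertex -2.904 -1.024 -0.682
vertex -3.465 -1.844 -0.178
vertex -2.636 -2.087 -0.882
endloop
endfacet
facet normal -0.325 -0.594 0.736
outer loop
vertex -3.465 -1.844 -0.178
vertex -4.429 -1.986 -0.719
vertex -3.578 -2.682 -0.905
endloop
endfacet
facet normal -0.965 -0.216 -0.148
outer loop
vertex -4.429 -1.986 -0.719
vertex -4.464 -1.253 -1.558
vertex -4.196 -2.316 -1.758
endloop
endfacet
facet normal -0.384 0.634 -0.671
outer loop
vertex -4.464 -1.253 -1.558
vertex -3.522 -0.658 -1.535
vertex -3.635 -1.496 -2.262
endloop
endfacet
facet normal 0.893 -0.320 -0.317
outer loop
vertex -3.087 -2.378 -1.859
vertex -2.671 -1.354 -1.721
vertex -2.636 -2.087 -0.882
endloop
endfacet
facet normal 0.534 -0.846 0.005
outer loop
vertex -3.087 -2.378 -1.859
vertex -2.636 -2.087 -0.882
vertex -3.578 -2.682 -0.905
endloop
endfacet
facet normal -0.083 -0.936 -0.341
outer loop
vertex -3.087 -2.378 -1.859
vertex -3.578 -2.682 -0.905
vertex -4.196 -2.316 -1.758
endloop
endfacet
facet normal -0.106 -0.467 -0.878
outer loop
vertex -3.087 -2.378 -1.859
vertex -4.196 -2.316 -1.758
vertex -3.635 -1.496 -2.262
endloop
endfacet
facet normal 0.497 -0.086 -0.863
outer loop
vertex -3.087 -2.378 -1.859
vertex -3.635 -1.496 -2.262
vertex -2.671 -1.354 -1.721
endloop
endfacet
facet normal 0.965 0.216 0.148
outer loop
vertex -2.636 -2.087 -0.882
vertex -2.671 -1.354 -1.721
vertex -2.904 -1.024 -0.682
endloop
endfacet
facet normal 0.384 -0.634 0.671
outer loop
vertex -3.578 -2.682 -0.905
vertex -2.636 -2.087 -0.882
vertex -3.465 -1.844 -0.178
endloop
endfacet
facet normal -0.615 -0.781 0.110
outer loop
vertex -4.196 -2.316 -1.758
vertex -3.578 -2.682 -0.905
vertex -4.429 -1.986 -0.719
endloop
endfacet
facet normal -0.651 -0.021 -0.759
outer loop
vertex -3.635 -1.496 -2.262
vertex -4.196 -2.316 -1.758
vertex -4.464 -1.253 -1.558
endloop
endfacet
facet normal 0.325 0.594 -0.736
outer loop
vertex -2.671 -1.354 -1.721
vertex -3.635 -1.496 -2.262
vertex -3.522 -0.658 -1.535
endloop
endfacet

endsolid


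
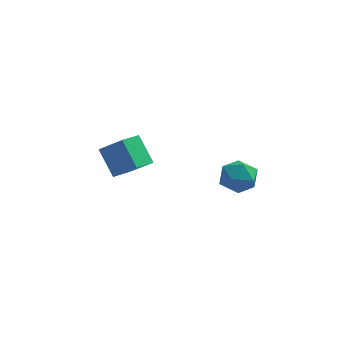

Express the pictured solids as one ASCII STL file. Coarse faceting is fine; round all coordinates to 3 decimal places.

solid 
facet normal -0.316 -0.399 0.861
outer loop
vertex 2.384 -3.766 1.792
vertex 2.893 -4.624 1.581
vertex 3.351 -3.874 2.097
endloop
endfacet
facet normal -0.254 0.309 0.916
outer loop
vertex 2.384 -3.766 1.792
vertex 3.351 -3.874 2.097
vertex 3.035 -2.985 1.709
endloop
endfacet
facet normal -0.674 0.607 0.422
outer loop
vertex 2.384 -3.766 1.792
vertex 3.035 -2.985 1.709
vertex 2.381 -3.186 0.953
endloop
endfacet
facet normal -0.995 0.081 0.059
outer loop
vertex 2.384 -3.766 1.792
vertex 2.381 -3.186 0.953
vertex 2.294 -4.199 0.873
endloop
endfacet
facet normal -0.774 -0.540 0.330
outer loop
vertex 2.384 -3.766 1.792
vertex 2.294 -4.199 0.873
vertex 2.893 -4.624 1.581
endloop
endfacet
facet normal 0.421 0.484 0.767
outer loop
vertex 3.035 -2.985 1.709
vertex 3.351 -3.874 2.097
vertex 3.946 -3.361 1.447
endloop
endfacet
facet normal 0.321 -0.662 0.677
outer loop
vertex 3.351 -3.874 2.097
vertex 2.893 -4.624 1.581
vertex 3.859 -4.374 1.367
endloop
endfacet
facet normal -0.419 -0.890 -0.180
outer loop
vertex 2.893 -4.624 1.581
vertex 2.294 -4.199 0.873
vertex 3.205 -4.575 0.611
endloop
endfacet
facet normal -0.776 0.116 -0.619
outer loop
vertex 2.294 -4.199 0.873
vertex 2.381 -3.186 0.953
vertex 2.889 -3.686 0.223
endloop
endfacet
facet normal -0.257 0.966 -0.034
outer loop
vertex 2.381 -3.186 0.953
vertex 3.035 -2.985 1.709
vertex 3.347 -2.936 0.739
endloop
endfacet
facet normal 0.995 -0.081 -0.059
outer loop
vertex 3.856 -3.794 0.528
vertex 3.946 -3.361 1.447
vertex 3.859 -4.374 1.367
endloop
endfacet
facet normal 0.674 -0.607 -0.422
outer loop
vertex 3.856 -3.794 0.528
vertex 3.859 -4.374 1.367
vertex 3.205 -4.575 0.611
endloop
endfacet
facet normal 0.254 -0.309 -0.916
outer loop
vertex 3.856 -3.794 0.528
vertex 3.205 -4.575 0.611
vertex 2.889 -3.686 0.223
endloop
endfacet
facet normal 0.316 0.399 -0.861
outer loop
vertex 3.856 -3.794 0.528
vertex 2.889 -3.686 0.223
vertex 3.347 -2.936 0.739
endloop
endfacet
facet normal 0.774 0.540 -0.330
outer loop
vertex 3.856 -3.794 0.528
vertex 3.347 -2.936 0.739
vertex 3.946 -3.361 1.447
endloop
endfacet
facet normal 0.776 -0.116 0.619
outer loop
vertex 3.859 -4.374 1.367
vertex 3.946 -3.361 1.447
vertex 3.351 -3.874 2.097
endloop
endfacet
facet normal 0.257 -0.966 0.034
outer loop
vertex 3.205 -4.575 0.611
vertex 3.859 -4.374 1.367
vertex 2.893 -4.624 1.581
endloop
endfacet
facet normal -0.421 -0.484 -0.767
outer loop
vertex 2.889 -3.686 0.223
vertex 3.205 -4.575 0.611
vertex 2.294 -4.199 0.873
endloop
endfacet
facet normal -0.321 0.662 -0.677
outer loop
vertex 3.347 -2.936 0.739
vertex 2.889 -3.686 0.223
vertex 2.381 -3.186 0.953
endloop
endfacet
facet normal 0.419 0.890 0.180
outer loop
vertex 3.946 -3.361 1.447
vertex 3.347 -2.936 0.739
vertex 3.035 -2.985 1.709
endloop
endfacet
facet normal -0.727 0.250 -0.640
outer loop
vertex -3.908 -0.787 0.295
vertex -3.286 0.255 -0.005
vertex -3.076 -1.655 -0.99
endloop
endfacet
facet normal -0.498 -0.833 0.240
outer loop
vertex -1.854 -2.075 0.085
vertex -3.908 -0.787 0.295
vertex -3.076 -1.655 -0.99
endloop
endfacet
facet normal -0.727 0.250 -0.640
outer loop
vertex -3.076 -1.655 -0.99
vertex -3.286 0.255 -0.005
vertex -2.453 -0.613 -1.29
endloop
endfacet
facet normal 0.473 -0.493 -0.730
outer loop
vertex -2.453 -0.613 -1.29
vertex -1.854 -2.075 0.085
vertex -3.076 -1.655 -0.99
endloop
endfacet
facet normal -0.473 0.493 0.730
outer loop
vertex -3.908 -0.787 0.295
vertex -2.064 -0.165 1.07
vertex -3.286 0.255 -0.005
endloop
endfacet
facet normal -0.498 -0.833 0.240
outer loop
vertex -2.687 -1.207 1.37
vertex -3.908 -0.787 0.295
vertex -1.854 -2.075 0.085
endloop
endfacet
facet normal -0.473 0.493 0.730
outer loop
vertex -2.687 -1.207 1.37
vertex -2.064 -0.165 1.07
vertex -3.908 -0.787 0.295
endloop
endfacet
facet normal 0.498 0.833 -0.240
outer loop
vertex -3.286 0.255 -0.005
vertex -2.064 -0.165 1.07
vertex -2.453 -0.613 -1.29
endloop
endfacet
facet normal 0.473 -0.493 -0.730
outer loop
vertex -1.232 -1.033 -0.215
vertex -1.854 -2.075 0.085
vertex -2.453 -0.613 -1.29
endloop
endfacet
facet normal 0.498 0.833 -0.240
outer loop
vertex -2.453 -0.613 -1.29
vertex -2.064 -0.165 1.07
vertex -1.232 -1.033 -0.215
endloop
endfacet
facet normal 0.727 -0.250 0.640
outer loop
vertex -1.232 -1.033 -0.215
vertex -2.687 -1.207 1.37
vertex -1.854 -2.075 0.085
endloop
endfacet
facet normal 0.727 -0.250 0.640
outer loop
vertex -2.064 -0.165 1.07
vertex -2.687 -1.207 1.37
vertex -1.232 -1.033 -0.215
endloop
endfacet

endsolid


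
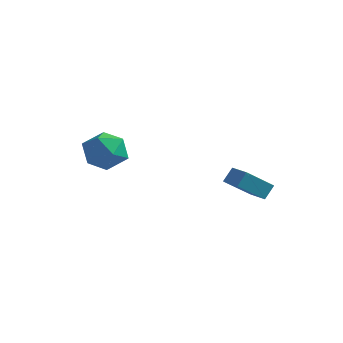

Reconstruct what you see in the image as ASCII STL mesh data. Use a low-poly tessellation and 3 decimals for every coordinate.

solid 
facet normal -0.919 0.387 -0.079
outer loop
vertex 2.097 2.372 -2.289
vertex 2.731 3.646 -3.408
vertex 1.941 1.866 -2.953
endloop
endfacet
facet normal -0.351 -0.703 0.618
outer loop
vertex 2.869 1.474 -2.872
vertex 2.097 2.372 -2.289
vertex 1.941 1.866 -2.953
endloop
endfacet
facet normal -0.919 0.387 -0.080
outer loop
vertex 1.941 1.866 -2.953
vertex 2.731 3.646 -3.408
vertex 2.575 3.139 -4.072
endloop
endfacet
facet normal -0.183 -0.596 -0.782
outer loop
vertex 2.575 3.139 -4.072
vertex 2.869 1.474 -2.872
vertex 1.941 1.866 -2.953
endloop
endfacet
facet normal 0.183 0.596 0.782
outer loop
vertex 2.097 2.372 -2.289
vertex 3.659 3.254 -3.327
vertex 2.731 3.646 -3.408
endloop
endfacet
facet normal -0.350 -0.703 0.619
outer loop
vertex 3.025 1.981 -2.208
vertex 2.097 2.372 -2.289
vertex 2.869 1.474 -2.872
endloop
endfacet
facet normal 0.183 0.596 0.782
outer loop
vertex 3.025 1.981 -2.208
vertex 3.659 3.254 -3.327
vertex 2.097 2.372 -2.289
endloop
endfacet
facet normal 0.351 0.703 -0.619
outer loop
vertex 2.731 3.646 -3.408
vertex 3.659 3.254 -3.327
vertex 2.575 3.139 -4.072
endloop
endfacet
facet normal -0.183 -0.596 -0.782
outer loop
vertex 3.503 2.748 -3.991
vertex 2.869 1.474 -2.872
vertex 2.575 3.139 -4.072
endloop
endfacet
facet normal 0.350 0.703 -0.618
outer loop
vertex 2.575 3.139 -4.072
vertex 3.659 3.254 -3.327
vertex 3.503 2.748 -3.991
endloop
endfacet
facet normal 0.919 -0.387 0.080
outer loop
vertex 3.503 2.748 -3.991
vertex 3.025 1.981 -2.208
vertex 2.869 1.474 -2.872
endloop
endfacet
facet normal 0.918 -0.388 0.080
outer loop
vertex 3.659 3.254 -3.327
vertex 3.025 1.981 -2.208
vertex 3.503 2.748 -3.991
endloop
endfacet
facet normal -0.425 0.864 0.269
outer loop
vertex -2.384 0.624 -1.27
vertex -3.406 0.2 -1.523
vertex -2.986 0.081 -0.475
endloop
endfacet
facet normal 0.172 0.748 0.641
outer loop
vertex -2.384 0.624 -1.27
vertex -2.986 0.081 -0.475
vertex -1.868 -0.1 -0.564
endloop
endfacet
facet normal 0.711 0.680 0.178
outer loop
vertex -2.384 0.624 -1.27
vertex -1.868 -0.1 -0.564
vertex -1.598 -0.093 -1.667
endloop
endfacet
facet normal 0.446 0.755 -0.480
outer loop
vertex -2.384 0.624 -1.27
vertex -1.598 -0.093 -1.667
vertex -2.549 0.093 -2.259
endloop
endfacet
facet normal -0.256 0.869 -0.424
outer loop
vertex -2.384 0.624 -1.27
vertex -2.549 0.093 -2.259
vertex -3.406 0.2 -1.523
endloop
endfacet
facet normal 0.099 0.127 0.987
outer loop
vertex -1.868 -0.1 -0.564
vertex -2.986 0.081 -0.475
vertex -2.571 -0.973 -0.381
endloop
endfacet
facet normal -0.868 0.316 0.384
outer loop
vertex -2.986 0.081 -0.475
vertex -3.406 0.2 -1.523
vertex -3.522 -0.787 -0.973
endloop
endfacet
facet normal -0.593 0.323 -0.738
outer loop
vertex -3.406 0.2 -1.523
vertex -2.549 0.093 -2.259
vertex -3.252 -0.78 -2.076
endloop
endfacet
facet normal 0.543 0.140 -0.828
outer loop
vertex -2.549 0.093 -2.259
vertex -1.598 -0.093 -1.667
vertex -2.134 -0.961 -2.165
endloop
endfacet
facet normal 0.971 0.018 0.238
outer loop
vertex -1.598 -0.093 -1.667
vertex -1.868 -0.1 -0.564
vertex -1.714 -1.08 -1.117
endloop
endfacet
facet normal -0.446 -0.755 0.480
outer loop
vertex -2.736 -1.504 -1.37
vertex -2.571 -0.973 -0.381
vertex -3.522 -0.787 -0.973
endloop
endfacet
facet normal -0.711 -0.680 -0.178
outer loop
vertex -2.736 -1.504 -1.37
vertex -3.522 -0.787 -0.973
vertex -3.252 -0.78 -2.076
endloop
endfacet
facet normal -0.172 -0.748 -0.641
outer loop
vertex -2.736 -1.504 -1.37
vertex -3.252 -0.78 -2.076
vertex -2.134 -0.961 -2.165
endloop
endfacet
facet normal 0.425 -0.864 -0.269
outer loop
vertex -2.736 -1.504 -1.37
vertex -2.134 -0.961 -2.165
vertex -1.714 -1.08 -1.117
endloop
endfacet
facet normal 0.256 -0.869 0.424
outer loop
vertex -2.736 -1.504 -1.37
vertex -1.714 -1.08 -1.117
vertex -2.571 -0.973 -0.381
endloop
endfacet
facet normal -0.543 -0.140 0.828
outer loop
vertex -3.522 -0.787 -0.973
vertex -2.571 -0.973 -0.381
vertex -2.986 0.081 -0.475
endloop
endfacet
facet normal -0.971 -0.018 -0.238
outer loop
vertex -3.252 -0.78 -2.076
vertex -3.522 -0.787 -0.973
vertex -3.406 0.2 -1.523
endloop
endfacet
facet normal -0.099 -0.127 -0.987
outer loop
vertex -2.134 -0.961 -2.165
vertex -3.252 -0.78 -2.076
vertex -2.549 0.093 -2.259
endloop
endfacet
facet normal 0.868 -0.316 -0.384
outer loop
vertex -1.714 -1.08 -1.117
vertex -2.134 -0.961 -2.165
vertex -1.598 -0.093 -1.667
endloop
endfacet
facet normal 0.593 -0.323 0.738
outer loop
vertex -2.571 -0.973 -0.381
vertex -1.714 -1.08 -1.117
vertex -1.868 -0.1 -0.564
endloop
endfacet

endsolid


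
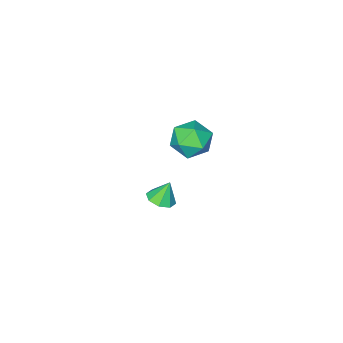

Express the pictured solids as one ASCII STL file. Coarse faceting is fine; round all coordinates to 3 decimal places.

solid 
facet normal 0.351 -0.125 -0.928
outer loop
vertex 4.208 -3.646 -2.848
vertex 3.415 -3.614 -3.152
vertex 4.024 -3.041 -2.999
endloop
endfacet
facet normal 0.593 0.360 0.720
outer loop
vertex 4.208 -3.646 -2.848
vertex 4.024 -3.041 -2.999
vertex 2.945 -3.446 -1.908
endloop
endfacet
facet normal 0.351 -0.125 -0.928
outer loop
vertex 4.024 -3.041 -2.999
vertex 3.415 -3.614 -3.152
vertex 3.483 -2.772 -3.24
endloop
endfacet
facet normal 0.194 0.842 0.504
outer loop
vertex 4.024 -3.041 -2.999
vertex 3.483 -2.772 -3.24
vertex 2.945 -3.446 -1.908
endloop
endfacet
facet normal 0.352 -0.125 -0.928
outer loop
vertex 3.483 -2.772 -3.24
vertex 3.415 -3.614 -3.152
vertex 2.902 -2.996 -3.43
endloop
endfacet
facet normal -0.422 0.866 0.268
outer loop
vertex 3.483 -2.772 -3.24
vertex 2.902 -2.996 -3.43
vertex 2.945 -3.446 -1.908
endloop
endfacet
facet normal 0.351 -0.126 -0.928
outer loop
vertex 2.902 -2.996 -3.43
vertex 3.415 -3.614 -3.152
vertex 2.622 -3.583 -3.456
endloop
endfacet
facet normal -0.895 0.420 0.150
outer loop
vertex 2.902 -2.996 -3.43
vertex 2.622 -3.583 -3.456
vertex 2.945 -3.446 -1.908
endloop
endfacet
facet normal 0.351 -0.126 -0.928
outer loop
vertex 2.622 -3.583 -3.456
vertex 3.415 -3.614 -3.152
vertex 2.806 -4.188 -3.304
endloop
endfacet
facet normal -0.948 -0.233 0.218
outer loop
vertex 2.622 -3.583 -3.456
vertex 2.806 -4.188 -3.304
vertex 2.945 -3.446 -1.908
endloop
endfacet
facet normal 0.351 -0.126 -0.928
outer loop
vertex 2.806 -4.188 -3.304
vertex 3.415 -3.614 -3.152
vertex 3.347 -4.457 -3.063
endloop
endfacet
facet normal -0.549 -0.714 0.434
outer loop
vertex 2.806 -4.188 -3.304
vertex 3.347 -4.457 -3.063
vertex 2.945 -3.446 -1.908
endloop
endfacet
facet normal 0.351 -0.126 -0.928
outer loop
vertex 3.347 -4.457 -3.063
vertex 3.415 -3.614 -3.152
vertex 3.928 -4.233 -2.874
endloop
endfacet
facet normal 0.067 -0.739 0.670
outer loop
vertex 3.347 -4.457 -3.063
vertex 3.928 -4.233 -2.874
vertex 2.945 -3.446 -1.908
endloop
endfacet
facet normal 0.351 -0.126 -0.928
outer loop
vertex 3.928 -4.233 -2.874
vertex 3.415 -3.614 -3.152
vertex 4.208 -3.646 -2.848
endloop
endfacet
facet normal 0.541 -0.293 0.789
outer loop
vertex 3.928 -4.233 -2.874
vertex 4.208 -3.646 -2.848
vertex 2.945 -3.446 -1.908
endloop
endfacet
facet normal -0.890 0.381 -0.251
outer loop
vertex 3.092 -0.184 3.267
vertex 2.555 -1.212 3.609
vertex 2.713 -0.318 4.407
endloop
endfacet
facet normal -0.442 0.896 -0.042
outer loop
vertex 3.092 -0.184 3.267
vertex 2.713 -0.318 4.407
vertex 3.783 0.199 4.183
endloop
endfacet
facet normal 0.131 0.875 -0.465
outer loop
vertex 3.092 -0.184 3.267
vertex 3.783 0.199 4.183
vertex 4.286 -0.375 3.245
endloop
endfacet
facet normal 0.038 0.348 -0.937
outer loop
vertex 3.092 -0.184 3.267
vertex 4.286 -0.375 3.245
vertex 3.527 -1.247 2.89
endloop
endfacet
facet normal -0.593 0.042 -0.804
outer loop
vertex 3.092 -0.184 3.267
vertex 3.527 -1.247 2.89
vertex 2.555 -1.212 3.609
endloop
endfacet
facet normal -0.230 0.747 0.624
outer loop
vertex 3.783 0.199 4.183
vertex 2.713 -0.318 4.407
vertex 3.673 -0.593 5.09
endloop
endfacet
facet normal -0.955 -0.086 0.285
outer loop
vertex 2.713 -0.318 4.407
vertex 2.555 -1.212 3.609
vertex 2.914 -1.465 4.735
endloop
endfacet
facet normal -0.475 -0.634 -0.611
outer loop
vertex 2.555 -1.212 3.609
vertex 3.527 -1.247 2.89
vertex 3.417 -2.039 3.797
endloop
endfacet
facet normal 0.547 -0.140 -0.825
outer loop
vertex 3.527 -1.247 2.89
vertex 4.286 -0.375 3.245
vertex 4.487 -1.522 3.573
endloop
endfacet
facet normal 0.698 0.713 -0.062
outer loop
vertex 4.286 -0.375 3.245
vertex 3.783 0.199 4.183
vertex 4.645 -0.628 4.371
endloop
endfacet
facet normal -0.038 -0.348 0.937
outer loop
vertex 4.108 -1.656 4.713
vertex 3.673 -0.593 5.09
vertex 2.914 -1.465 4.735
endloop
endfacet
facet normal -0.131 -0.875 0.465
outer loop
vertex 4.108 -1.656 4.713
vertex 2.914 -1.465 4.735
vertex 3.417 -2.039 3.797
endloop
endfacet
facet normal 0.442 -0.896 0.042
outer loop
vertex 4.108 -1.656 4.713
vertex 3.417 -2.039 3.797
vertex 4.487 -1.522 3.573
endloop
endfacet
facet normal 0.890 -0.381 0.251
outer loop
vertex 4.108 -1.656 4.713
vertex 4.487 -1.522 3.573
vertex 4.645 -0.628 4.371
endloop
endfacet
facet normal 0.593 -0.042 0.804
outer loop
vertex 4.108 -1.656 4.713
vertex 4.645 -0.628 4.371
vertex 3.673 -0.593 5.09
endloop
endfacet
facet normal -0.547 0.140 0.825
outer loop
vertex 2.914 -1.465 4.735
vertex 3.673 -0.593 5.09
vertex 2.713 -0.318 4.407
endloop
endfacet
facet normal -0.698 -0.713 0.062
outer loop
vertex 3.417 -2.039 3.797
vertex 2.914 -1.465 4.735
vertex 2.555 -1.212 3.609
endloop
endfacet
facet normal 0.230 -0.747 -0.624
outer loop
vertex 4.487 -1.522 3.573
vertex 3.417 -2.039 3.797
vertex 3.527 -1.247 2.89
endloop
endfacet
facet normal 0.955 0.086 -0.285
outer loop
vertex 4.645 -0.628 4.371
vertex 4.487 -1.522 3.573
vertex 4.286 -0.375 3.245
endloop
endfacet
facet normal 0.475 0.634 0.611
outer loop
vertex 3.673 -0.593 5.09
vertex 4.645 -0.628 4.371
vertex 3.783 0.199 4.183
endloop
endfacet

endsolid


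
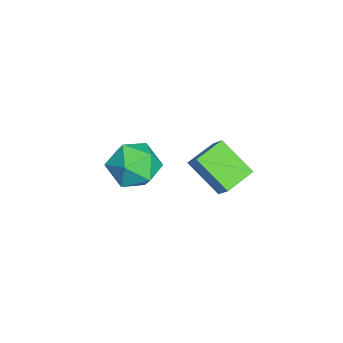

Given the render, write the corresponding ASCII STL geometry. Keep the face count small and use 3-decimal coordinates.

solid 
facet normal -0.737 0.631 0.243
outer loop
vertex 0.524 2.474 1.007
vertex 1.005 2.797 1.629
vertex 1.082 3.496 0.045
endloop
endfacet
facet normal -0.566 -0.380 -0.732
outer loop
vertex 1.915 2.783 -0.229
vertex 0.524 2.474 1.007
vertex 1.082 3.496 0.045
endloop
endfacet
facet normal -0.737 0.631 0.242
outer loop
vertex 1.082 3.496 0.045
vertex 1.005 2.797 1.629
vertex 1.563 3.819 0.668
endloop
endfacet
facet normal 0.370 0.677 -0.636
outer loop
vertex 1.563 3.819 0.668
vertex 1.915 2.783 -0.229
vertex 1.082 3.496 0.045
endloop
endfacet
facet normal -0.370 -0.676 0.637
outer loop
vertex 0.524 2.474 1.007
vertex 1.838 2.084 1.355
vertex 1.005 2.797 1.629
endloop
endfacet
facet normal -0.566 -0.379 -0.732
outer loop
vertex 1.357 1.761 0.732
vertex 0.524 2.474 1.007
vertex 1.915 2.783 -0.229
endloop
endfacet
facet normal -0.370 -0.677 0.636
outer loop
vertex 1.357 1.761 0.732
vertex 1.838 2.084 1.355
vertex 0.524 2.474 1.007
endloop
endfacet
facet normal 0.566 0.380 0.732
outer loop
vertex 1.005 2.797 1.629
vertex 1.838 2.084 1.355
vertex 1.563 3.819 0.668
endloop
endfacet
facet normal 0.369 0.677 -0.637
outer loop
vertex 2.396 3.106 0.393
vertex 1.915 2.783 -0.229
vertex 1.563 3.819 0.668
endloop
endfacet
facet normal 0.566 0.379 0.732
outer loop
vertex 1.563 3.819 0.668
vertex 1.838 2.084 1.355
vertex 2.396 3.106 0.393
endloop
endfacet
facet normal 0.737 -0.631 -0.243
outer loop
vertex 2.396 3.106 0.393
vertex 1.357 1.761 0.732
vertex 1.915 2.783 -0.229
endloop
endfacet
facet normal 0.737 -0.631 -0.242
outer loop
vertex 1.838 2.084 1.355
vertex 1.357 1.761 0.732
vertex 2.396 3.106 0.393
endloop
endfacet
facet normal -0.781 0.619 -0.077
outer loop
vertex -2.432 0.572 -2.869
vertex -3.006 -0.204 -3.287
vertex -2.995 -0.061 -2.245
endloop
endfacet
facet normal -0.367 0.798 0.478
outer loop
vertex -2.432 0.572 -2.869
vertex -2.995 -0.061 -2.245
vertex -2.021 0.221 -1.967
endloop
endfacet
facet normal 0.289 0.929 0.230
outer loop
vertex -2.432 0.572 -2.869
vertex -2.021 0.221 -1.967
vertex -1.431 0.253 -2.836
endloop
endfacet
facet normal 0.281 0.833 -0.477
outer loop
vertex -2.432 0.572 -2.869
vertex -1.431 0.253 -2.836
vertex -2.039 -0.009 -3.652
endloop
endfacet
facet normal -0.381 0.641 -0.667
outer loop
vertex -2.432 0.572 -2.869
vertex -2.039 -0.009 -3.652
vertex -3.006 -0.204 -3.287
endloop
endfacet
facet normal -0.329 0.234 0.915
outer loop
vertex -2.021 0.221 -1.967
vertex -2.995 -0.061 -2.245
vertex -2.341 -0.771 -1.828
endloop
endfacet
facet normal -0.998 -0.055 0.018
outer loop
vertex -2.995 -0.061 -2.245
vertex -3.006 -0.204 -3.287
vertex -2.949 -1.033 -2.644
endloop
endfacet
facet normal -0.350 -0.018 -0.937
outer loop
vertex -3.006 -0.204 -3.287
vertex -2.039 -0.009 -3.652
vertex -2.359 -1.001 -3.513
endloop
endfacet
facet normal 0.719 0.293 -0.630
outer loop
vertex -2.039 -0.009 -3.652
vertex -1.431 0.253 -2.836
vertex -1.385 -0.719 -3.235
endloop
endfacet
facet normal 0.732 0.448 0.513
outer loop
vertex -1.431 0.253 -2.836
vertex -2.021 0.221 -1.967
vertex -1.374 -0.576 -2.193
endloop
endfacet
facet normal -0.281 -0.833 0.477
outer loop
vertex -1.948 -1.352 -2.611
vertex -2.341 -0.771 -1.828
vertex -2.949 -1.033 -2.644
endloop
endfacet
facet normal -0.289 -0.929 -0.230
outer loop
vertex -1.948 -1.352 -2.611
vertex -2.949 -1.033 -2.644
vertex -2.359 -1.001 -3.513
endloop
endfacet
facet normal 0.367 -0.798 -0.478
outer loop
vertex -1.948 -1.352 -2.611
vertex -2.359 -1.001 -3.513
vertex -1.385 -0.719 -3.235
endloop
endfacet
facet normal 0.781 -0.619 0.077
outer loop
vertex -1.948 -1.352 -2.611
vertex -1.385 -0.719 -3.235
vertex -1.374 -0.576 -2.193
endloop
endfacet
facet normal 0.381 -0.641 0.667
outer loop
vertex -1.948 -1.352 -2.611
vertex -1.374 -0.576 -2.193
vertex -2.341 -0.771 -1.828
endloop
endfacet
facet normal -0.719 -0.293 0.630
outer loop
vertex -2.949 -1.033 -2.644
vertex -2.341 -0.771 -1.828
vertex -2.995 -0.061 -2.245
endloop
endfacet
facet normal -0.732 -0.448 -0.513
outer loop
vertex -2.359 -1.001 -3.513
vertex -2.949 -1.033 -2.644
vertex -3.006 -0.204 -3.287
endloop
endfacet
facet normal 0.329 -0.234 -0.915
outer loop
vertex -1.385 -0.719 -3.235
vertex -2.359 -1.001 -3.513
vertex -2.039 -0.009 -3.652
endloop
endfacet
facet normal 0.998 0.055 -0.018
outer loop
vertex -1.374 -0.576 -2.193
vertex -1.385 -0.719 -3.235
vertex -1.431 0.253 -2.836
endloop
endfacet
facet normal 0.350 0.018 0.937
outer loop
vertex -2.341 -0.771 -1.828
vertex -1.374 -0.576 -2.193
vertex -2.021 0.221 -1.967
endloop
endfacet

endsolid


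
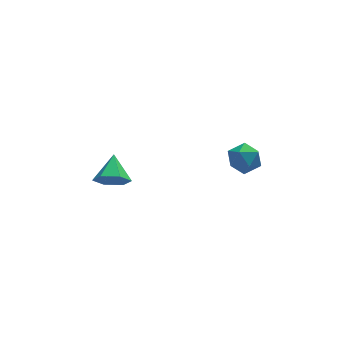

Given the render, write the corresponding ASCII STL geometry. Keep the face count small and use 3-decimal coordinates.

solid 
facet normal -0.216 -0.828 -0.518
outer loop
vertex -2.862 0.64 1.071
vertex -3.101 1.049 0.517
vertex -2.4 0.848 0.546
endloop
endfacet
facet normal 0.759 -0.046 0.650
outer loop
vertex -2.862 0.64 1.071
vertex -2.4 0.848 0.546
vertex -2.839 2.051 1.143
endloop
endfacet
facet normal -0.216 -0.827 -0.518
outer loop
vertex -2.4 0.848 0.546
vertex -3.101 1.049 0.517
vertex -2.639 1.258 -0.009
endloop
endfacet
facet normal 0.915 0.388 -0.108
outer loop
vertex -2.4 0.848 0.546
vertex -2.639 1.258 -0.009
vertex -2.839 2.051 1.143
endloop
endfacet
facet normal -0.216 -0.827 -0.518
outer loop
vertex -2.639 1.258 -0.009
vertex -3.101 1.049 0.517
vertex -3.34 1.459 -0.038
endloop
endfacet
facet normal 0.256 0.817 -0.518
outer loop
vertex -2.639 1.258 -0.009
vertex -3.34 1.459 -0.038
vertex -2.839 2.051 1.143
endloop
endfacet
facet normal -0.217 -0.827 -0.518
outer loop
vertex -3.34 1.459 -0.038
vertex -3.101 1.049 0.517
vertex -3.802 1.251 0.488
endloop
endfacet
facet normal -0.559 0.812 -0.170
outer loop
vertex -3.34 1.459 -0.038
vertex -3.802 1.251 0.488
vertex -2.839 2.051 1.143
endloop
endfacet
facet normal -0.217 -0.827 -0.519
outer loop
vertex -3.802 1.251 0.488
vertex -3.101 1.049 0.517
vertex -3.563 0.841 1.042
endloop
endfacet
facet normal -0.715 0.378 0.588
outer loop
vertex -3.802 1.251 0.488
vertex -3.563 0.841 1.042
vertex -2.839 2.051 1.143
endloop
endfacet
facet normal -0.216 -0.828 -0.518
outer loop
vertex -3.563 0.841 1.042
vertex -3.101 1.049 0.517
vertex -2.862 0.64 1.071
endloop
endfacet
facet normal -0.056 -0.050 0.997
outer loop
vertex -3.563 0.841 1.042
vertex -2.862 0.64 1.071
vertex -2.839 2.051 1.143
endloop
endfacet
facet normal 0.178 -0.022 0.984
outer loop
vertex 1.873 0.967 1.898
vertex 1.507 0.343 1.95
vertex 2.221 0.335 1.821
endloop
endfacet
facet normal 0.705 0.311 0.637
outer loop
vertex 1.873 0.967 1.898
vertex 2.221 0.335 1.821
vertex 2.375 0.89 1.38
endloop
endfacet
facet normal 0.422 0.862 0.281
outer loop
vertex 1.873 0.967 1.898
vertex 2.375 0.89 1.38
vertex 1.757 1.24 1.236
endloop
endfacet
facet normal -0.280 0.869 0.408
outer loop
vertex 1.873 0.967 1.898
vertex 1.757 1.24 1.236
vertex 1.22 0.902 1.588
endloop
endfacet
facet normal -0.432 0.323 0.842
outer loop
vertex 1.873 0.967 1.898
vertex 1.22 0.902 1.588
vertex 1.507 0.343 1.95
endloop
endfacet
facet normal 0.977 -0.144 0.160
outer loop
vertex 2.375 0.89 1.38
vertex 2.221 0.335 1.821
vertex 2.32 0.218 1.112
endloop
endfacet
facet normal 0.122 -0.683 0.720
outer loop
vertex 2.221 0.335 1.821
vertex 1.507 0.343 1.95
vertex 1.783 -0.12 1.464
endloop
endfacet
facet normal -0.862 -0.125 0.491
outer loop
vertex 1.507 0.343 1.95
vertex 1.22 0.902 1.588
vertex 1.165 0.23 1.32
endloop
endfacet
facet normal -0.616 0.759 -0.211
outer loop
vertex 1.22 0.902 1.588
vertex 1.757 1.24 1.236
vertex 1.319 0.785 0.879
endloop
endfacet
facet normal 0.520 0.746 -0.416
outer loop
vertex 1.757 1.24 1.236
vertex 2.375 0.89 1.38
vertex 2.033 0.777 0.75
endloop
endfacet
facet normal 0.280 -0.869 -0.408
outer loop
vertex 1.667 0.153 0.802
vertex 2.32 0.218 1.112
vertex 1.783 -0.12 1.464
endloop
endfacet
facet normal -0.422 -0.862 -0.281
outer loop
vertex 1.667 0.153 0.802
vertex 1.783 -0.12 1.464
vertex 1.165 0.23 1.32
endloop
endfacet
facet normal -0.705 -0.311 -0.637
outer loop
vertex 1.667 0.153 0.802
vertex 1.165 0.23 1.32
vertex 1.319 0.785 0.879
endloop
endfacet
facet normal -0.178 0.022 -0.984
outer loop
vertex 1.667 0.153 0.802
vertex 1.319 0.785 0.879
vertex 2.033 0.777 0.75
endloop
endfacet
facet normal 0.432 -0.323 -0.842
outer loop
vertex 1.667 0.153 0.802
vertex 2.033 0.777 0.75
vertex 2.32 0.218 1.112
endloop
endfacet
facet normal 0.616 -0.759 0.211
outer loop
vertex 1.783 -0.12 1.464
vertex 2.32 0.218 1.112
vertex 2.221 0.335 1.821
endloop
endfacet
facet normal -0.520 -0.746 0.416
outer loop
vertex 1.165 0.23 1.32
vertex 1.783 -0.12 1.464
vertex 1.507 0.343 1.95
endloop
endfacet
facet normal -0.977 0.144 -0.160
outer loop
vertex 1.319 0.785 0.879
vertex 1.165 0.23 1.32
vertex 1.22 0.902 1.588
endloop
endfacet
facet normal -0.122 0.683 -0.720
outer loop
vertex 2.033 0.777 0.75
vertex 1.319 0.785 0.879
vertex 1.757 1.24 1.236
endloop
endfacet
facet normal 0.862 0.125 -0.491
outer loop
vertex 2.32 0.218 1.112
vertex 2.033 0.777 0.75
vertex 2.375 0.89 1.38
endloop
endfacet

endsolid


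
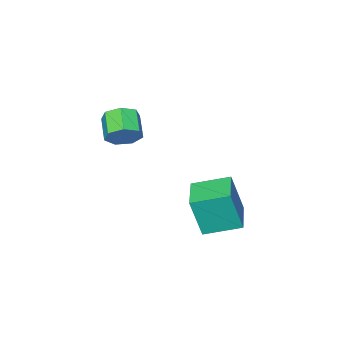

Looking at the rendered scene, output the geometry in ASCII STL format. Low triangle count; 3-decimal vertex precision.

solid 
facet normal -0.686 -0.727 0.031
outer loop
vertex -3.289 0.67 -2.172
vertex -4.593 1.923 -1.66
vertex -3.759 1.025 -4.239
endloop
endfacet
facet normal 0.694 -0.667 -0.272
outer loop
vertex -2.407 2.457 -4.3
vertex -3.289 0.67 -2.172
vertex -3.759 1.025 -4.239
endloop
endfacet
facet normal -0.686 -0.726 0.031
outer loop
vertex -3.759 1.025 -4.239
vertex -4.593 1.923 -1.66
vertex -5.063 2.279 -3.727
endloop
endfacet
facet normal -0.219 0.165 -0.962
outer loop
vertex -5.063 2.279 -3.727
vertex -2.407 2.457 -4.3
vertex -3.759 1.025 -4.239
endloop
endfacet
facet normal 0.219 -0.165 0.962
outer loop
vertex -3.289 0.67 -2.172
vertex -3.241 3.355 -1.721
vertex -4.593 1.923 -1.66
endloop
endfacet
facet normal 0.694 -0.667 -0.273
outer loop
vertex -1.937 2.101 -2.233
vertex -3.289 0.67 -2.172
vertex -2.407 2.457 -4.3
endloop
endfacet
facet normal 0.219 -0.165 0.962
outer loop
vertex -1.937 2.101 -2.233
vertex -3.241 3.355 -1.721
vertex -3.289 0.67 -2.172
endloop
endfacet
facet normal -0.694 0.667 0.273
outer loop
vertex -4.593 1.923 -1.66
vertex -3.241 3.355 -1.721
vertex -5.063 2.279 -3.727
endloop
endfacet
facet normal -0.219 0.166 -0.962
outer loop
vertex -3.711 3.71 -3.788
vertex -2.407 2.457 -4.3
vertex -5.063 2.279 -3.727
endloop
endfacet
facet normal -0.694 0.667 0.272
outer loop
vertex -5.063 2.279 -3.727
vertex -3.241 3.355 -1.721
vertex -3.711 3.71 -3.788
endloop
endfacet
facet normal 0.686 0.727 -0.031
outer loop
vertex -3.711 3.71 -3.788
vertex -1.937 2.101 -2.233
vertex -2.407 2.457 -4.3
endloop
endfacet
facet normal 0.686 0.727 -0.031
outer loop
vertex -3.241 3.355 -1.721
vertex -1.937 2.101 -2.233
vertex -3.711 3.71 -3.788
endloop
endfacet
facet normal 0.462 0.714 -0.526
outer loop
vertex -1.051 -2.435 0.61
vertex -1.824 -2.267 0.159
vertex -1.525 -1.891 0.933
endloop
endfacet
facet normal 0.653 0.126 0.747
outer loop
vertex -1.051 -2.435 0.61
vertex -1.525 -1.891 0.933
vertex -1.704 -3.442 1.351
endloop
endfacet
facet normal 0.654 0.126 0.746
outer loop
vertex -1.704 -3.442 1.351
vertex -1.525 -1.891 0.933
vertex -2.177 -2.898 1.674
endloop
endfacet
facet normal -0.463 -0.714 0.525
outer loop
vertex -1.704 -3.442 1.351
vertex -2.177 -2.898 1.674
vertex -2.476 -3.273 0.901
endloop
endfacet
facet normal 0.463 0.714 -0.526
outer loop
vertex -1.525 -1.891 0.933
vertex -1.824 -2.267 0.159
vertex -2.223 -1.63 0.673
endloop
endfacet
facet normal -0.061 0.617 0.784
outer loop
vertex -1.525 -1.891 0.933
vertex -2.223 -1.63 0.673
vertex -2.177 -2.898 1.674
endloop
endfacet
facet normal -0.061 0.617 0.784
outer loop
vertex -2.177 -2.898 1.674
vertex -2.223 -1.63 0.673
vertex -2.875 -2.637 1.414
endloop
endfacet
facet normal -0.463 -0.714 0.525
outer loop
vertex -2.177 -2.898 1.674
vertex -2.875 -2.637 1.414
vertex -2.476 -3.273 0.901
endloop
endfacet
facet normal 0.462 0.714 -0.526
outer loop
vertex -2.223 -1.63 0.673
vertex -1.824 -2.267 0.159
vertex -2.621 -1.848 0.027
endloop
endfacet
facet normal -0.730 0.643 0.232
outer loop
vertex -2.223 -1.63 0.673
vertex -2.621 -1.848 0.027
vertex -2.875 -2.637 1.414
endloop
endfacet
facet normal -0.730 0.643 0.232
outer loop
vertex -2.875 -2.637 1.414
vertex -2.621 -1.848 0.027
vertex -3.273 -2.855 0.768
endloop
endfacet
facet normal -0.462 -0.714 0.526
outer loop
vertex -2.875 -2.637 1.414
vertex -3.273 -2.855 0.768
vertex -2.476 -3.273 0.901
endloop
endfacet
facet normal 0.463 0.714 -0.525
outer loop
vertex -2.621 -1.848 0.027
vertex -1.824 -2.267 0.159
vertex -2.419 -2.381 -0.52
endloop
endfacet
facet normal -0.849 0.186 -0.495
outer loop
vertex -2.621 -1.848 0.027
vertex -2.419 -2.381 -0.52
vertex -3.273 -2.855 0.768
endloop
endfacet
facet normal -0.849 0.186 -0.495
outer loop
vertex -3.273 -2.855 0.768
vertex -2.419 -2.381 -0.52
vertex -3.071 -3.388 0.221
endloop
endfacet
facet normal -0.462 -0.714 0.525
outer loop
vertex -3.273 -2.855 0.768
vertex -3.071 -3.388 0.221
vertex -2.476 -3.273 0.901
endloop
endfacet
facet normal 0.463 0.714 -0.525
outer loop
vertex -2.419 -2.381 -0.52
vertex -1.824 -2.267 0.159
vertex -1.769 -2.828 -0.555
endloop
endfacet
facet normal -0.329 -0.412 -0.850
outer loop
vertex -2.419 -2.381 -0.52
vertex -1.769 -2.828 -0.555
vertex -3.071 -3.388 0.221
endloop
endfacet
facet normal -0.329 -0.413 -0.849
outer loop
vertex -3.071 -3.388 0.221
vertex -1.769 -2.828 -0.555
vertex -2.421 -3.835 0.187
endloop
endfacet
facet normal -0.463 -0.713 0.526
outer loop
vertex -3.071 -3.388 0.221
vertex -2.421 -3.835 0.187
vertex -2.476 -3.273 0.901
endloop
endfacet
facet normal 0.462 0.714 -0.526
outer loop
vertex -1.769 -2.828 -0.555
vertex -1.824 -2.267 0.159
vertex -1.16 -2.852 -0.052
endloop
endfacet
facet normal 0.438 -0.700 -0.564
outer loop
vertex -1.769 -2.828 -0.555
vertex -1.16 -2.852 -0.052
vertex -2.421 -3.835 0.187
endloop
endfacet
facet normal 0.438 -0.699 -0.565
outer loop
vertex -2.421 -3.835 0.187
vertex -1.16 -2.852 -0.052
vertex -1.812 -3.859 0.689
endloop
endfacet
facet normal -0.462 -0.714 0.526
outer loop
vertex -2.421 -3.835 0.187
vertex -1.812 -3.859 0.689
vertex -2.476 -3.273 0.901
endloop
endfacet
facet normal 0.462 0.714 -0.526
outer loop
vertex -1.16 -2.852 -0.052
vertex -1.824 -2.267 0.159
vertex -1.051 -2.435 0.61
endloop
endfacet
facet normal 0.876 -0.460 0.146
outer loop
vertex -1.16 -2.852 -0.052
vertex -1.051 -2.435 0.61
vertex -1.812 -3.859 0.689
endloop
endfacet
facet normal 0.876 -0.460 0.147
outer loop
vertex -1.812 -3.859 0.689
vertex -1.051 -2.435 0.61
vertex -1.704 -3.442 1.351
endloop
endfacet
facet normal -0.463 -0.714 0.525
outer loop
vertex -1.812 -3.859 0.689
vertex -1.704 -3.442 1.351
vertex -2.476 -3.273 0.901
endloop
endfacet

endsolid


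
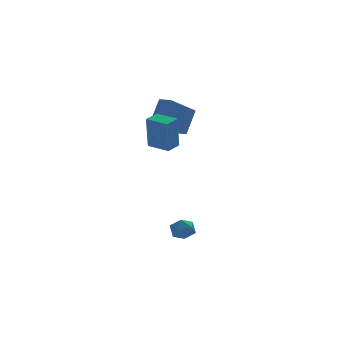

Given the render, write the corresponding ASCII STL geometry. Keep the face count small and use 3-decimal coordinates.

solid 
facet normal -0.846 -0.505 -0.170
outer loop
vertex 1.14 0.061 3.831
vertex 0.456 1.174 3.929
vertex 1.354 0.367 1.856
endloop
endfacet
facet normal 0.522 -0.850 -0.075
outer loop
vertex 2.124 0.826 2.011
vertex 1.14 0.061 3.831
vertex 1.354 0.367 1.856
endloop
endfacet
facet normal -0.846 -0.505 -0.170
outer loop
vertex 1.354 0.367 1.856
vertex 0.456 1.174 3.929
vertex 0.67 1.48 1.954
endloop
endfacet
facet normal 0.107 0.152 -0.983
outer loop
vertex 0.67 1.48 1.954
vertex 2.124 0.826 2.011
vertex 1.354 0.367 1.856
endloop
endfacet
facet normal -0.107 -0.152 0.983
outer loop
vertex 1.14 0.061 3.831
vertex 1.226 1.633 4.084
vertex 0.456 1.174 3.929
endloop
endfacet
facet normal 0.522 -0.850 -0.075
outer loop
vertex 1.91 0.52 3.986
vertex 1.14 0.061 3.831
vertex 2.124 0.826 2.011
endloop
endfacet
facet normal -0.107 -0.152 0.983
outer loop
vertex 1.91 0.52 3.986
vertex 1.226 1.633 4.084
vertex 1.14 0.061 3.831
endloop
endfacet
facet normal -0.522 0.850 0.075
outer loop
vertex 0.456 1.174 3.929
vertex 1.226 1.633 4.084
vertex 0.67 1.48 1.954
endloop
endfacet
facet normal 0.107 0.152 -0.983
outer loop
vertex 1.44 1.939 2.109
vertex 2.124 0.826 2.011
vertex 0.67 1.48 1.954
endloop
endfacet
facet normal -0.522 0.850 0.075
outer loop
vertex 0.67 1.48 1.954
vertex 1.226 1.633 4.084
vertex 1.44 1.939 2.109
endloop
endfacet
facet normal 0.846 0.505 0.170
outer loop
vertex 1.44 1.939 2.109
vertex 1.91 0.52 3.986
vertex 2.124 0.826 2.011
endloop
endfacet
facet normal 0.846 0.505 0.170
outer loop
vertex 1.226 1.633 4.084
vertex 1.91 0.52 3.986
vertex 1.44 1.939 2.109
endloop
endfacet
facet normal -0.437 -0.323 -0.839
outer loop
vertex 1.823 2.458 3.041
vertex 1.446 3.203 2.95
vertex 3.484 3.159 1.907
endloop
endfacet
facet normal 0.449 -0.887 0.110
outer loop
vertex 4.234 3.717 3.35
vertex 1.823 2.458 3.041
vertex 3.484 3.159 1.907
endloop
endfacet
facet normal -0.436 -0.325 -0.839
outer loop
vertex 3.484 3.159 1.907
vertex 1.446 3.203 2.95
vertex 3.106 3.904 1.815
endloop
endfacet
facet normal 0.779 0.330 -0.533
outer loop
vertex 3.106 3.904 1.815
vertex 4.234 3.717 3.35
vertex 3.484 3.159 1.907
endloop
endfacet
facet normal -0.780 -0.329 0.533
outer loop
vertex 1.823 2.458 3.041
vertex 2.196 3.761 4.393
vertex 1.446 3.203 2.95
endloop
endfacet
facet normal 0.449 -0.887 0.109
outer loop
vertex 2.574 3.016 4.485
vertex 1.823 2.458 3.041
vertex 4.234 3.717 3.35
endloop
endfacet
facet normal -0.779 -0.330 0.533
outer loop
vertex 2.574 3.016 4.485
vertex 2.196 3.761 4.393
vertex 1.823 2.458 3.041
endloop
endfacet
facet normal -0.449 0.887 -0.109
outer loop
vertex 1.446 3.203 2.95
vertex 2.196 3.761 4.393
vertex 3.106 3.904 1.815
endloop
endfacet
facet normal 0.780 0.329 -0.533
outer loop
vertex 3.857 4.462 3.259
vertex 4.234 3.717 3.35
vertex 3.106 3.904 1.815
endloop
endfacet
facet normal -0.449 0.887 -0.109
outer loop
vertex 3.106 3.904 1.815
vertex 2.196 3.761 4.393
vertex 3.857 4.462 3.259
endloop
endfacet
facet normal 0.437 0.324 0.839
outer loop
vertex 3.857 4.462 3.259
vertex 2.574 3.016 4.485
vertex 4.234 3.717 3.35
endloop
endfacet
facet normal 0.436 0.325 0.839
outer loop
vertex 2.196 3.761 4.393
vertex 2.574 3.016 4.485
vertex 3.857 4.462 3.259
endloop
endfacet
facet normal 0.313 0.391 0.866
outer loop
vertex 1.925 0.33 -3.16
vertex 1.786 -0.318 -2.817
vertex 2.458 -0.191 -3.117
endloop
endfacet
facet normal 0.650 0.691 0.315
outer loop
vertex 1.925 0.33 -3.16
vertex 2.458 -0.191 -3.117
vertex 2.359 0.191 -3.751
endloop
endfacet
facet normal 0.159 0.981 -0.114
outer loop
vertex 1.925 0.33 -3.16
vertex 2.359 0.191 -3.751
vertex 1.626 0.299 -3.843
endloop
endfacet
facet normal -0.483 0.859 0.172
outer loop
vertex 1.925 0.33 -3.16
vertex 1.626 0.299 -3.843
vertex 1.272 -0.016 -3.266
endloop
endfacet
facet normal -0.388 0.495 0.777
outer loop
vertex 1.925 0.33 -3.16
vertex 1.272 -0.016 -3.266
vertex 1.786 -0.318 -2.817
endloop
endfacet
facet normal 0.984 0.174 -0.049
outer loop
vertex 2.359 0.191 -3.751
vertex 2.458 -0.191 -3.117
vertex 2.488 -0.544 -3.774
endloop
endfacet
facet normal 0.436 -0.312 0.844
outer loop
vertex 2.458 -0.191 -3.117
vertex 1.786 -0.318 -2.817
vertex 2.134 -0.859 -3.197
endloop
endfacet
facet normal -0.698 -0.144 0.702
outer loop
vertex 1.786 -0.318 -2.817
vertex 1.272 -0.016 -3.266
vertex 1.401 -0.751 -3.289
endloop
endfacet
facet normal -0.851 0.446 -0.278
outer loop
vertex 1.272 -0.016 -3.266
vertex 1.626 0.299 -3.843
vertex 1.302 -0.369 -3.923
endloop
endfacet
facet normal 0.188 0.643 -0.743
outer loop
vertex 1.626 0.299 -3.843
vertex 2.359 0.191 -3.751
vertex 1.974 -0.242 -4.223
endloop
endfacet
facet normal 0.483 -0.859 -0.172
outer loop
vertex 1.835 -0.89 -3.88
vertex 2.488 -0.544 -3.774
vertex 2.134 -0.859 -3.197
endloop
endfacet
facet normal -0.159 -0.981 0.114
outer loop
vertex 1.835 -0.89 -3.88
vertex 2.134 -0.859 -3.197
vertex 1.401 -0.751 -3.289
endloop
endfacet
facet normal -0.650 -0.691 -0.315
outer loop
vertex 1.835 -0.89 -3.88
vertex 1.401 -0.751 -3.289
vertex 1.302 -0.369 -3.923
endloop
endfacet
facet normal -0.313 -0.391 -0.866
outer loop
vertex 1.835 -0.89 -3.88
vertex 1.302 -0.369 -3.923
vertex 1.974 -0.242 -4.223
endloop
endfacet
facet normal 0.388 -0.495 -0.777
outer loop
vertex 1.835 -0.89 -3.88
vertex 1.974 -0.242 -4.223
vertex 2.488 -0.544 -3.774
endloop
endfacet
facet normal 0.851 -0.446 0.278
outer loop
vertex 2.134 -0.859 -3.197
vertex 2.488 -0.544 -3.774
vertex 2.458 -0.191 -3.117
endloop
endfacet
facet normal -0.188 -0.643 0.743
outer loop
vertex 1.401 -0.751 -3.289
vertex 2.134 -0.859 -3.197
vertex 1.786 -0.318 -2.817
endloop
endfacet
facet normal -0.984 -0.174 0.049
outer loop
vertex 1.302 -0.369 -3.923
vertex 1.401 -0.751 -3.289
vertex 1.272 -0.016 -3.266
endloop
endfacet
facet normal -0.436 0.312 -0.844
outer loop
vertex 1.974 -0.242 -4.223
vertex 1.302 -0.369 -3.923
vertex 1.626 0.299 -3.843
endloop
endfacet
facet normal 0.698 0.144 -0.702
outer loop
vertex 2.488 -0.544 -3.774
vertex 1.974 -0.242 -4.223
vertex 2.359 0.191 -3.751
endloop
endfacet

endsolid
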